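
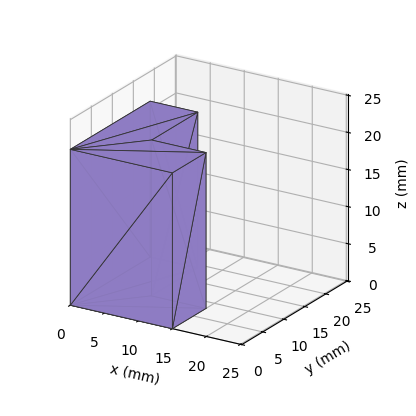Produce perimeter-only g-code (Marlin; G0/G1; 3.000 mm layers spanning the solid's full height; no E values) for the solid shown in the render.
Reading the render: the shape is an L-shaped prism: outer 15 × 19 mm, arm thicknesses ≈ 8 mm (horizontal) and 7 mm (vertical), extruded 21 mm in z (dimensions read to the nearest mm from the axis ticks). For the g-code, the solid's height is divided into equal slices at the stated Δz and each level perimeter traced with G1 moves after a G0 lift.

; perimeter-only toolpath
G21 ; units = mm
G90 ; absolute positioning
G28 ; home
; layer 1
G0 Z3.000
G0 X0.000 Y0.000
G1 X15.000 Y0.000
G1 X15.000 Y8.000
G1 X7.000 Y8.000
G1 X7.000 Y19.000
G1 X0.000 Y19.000
G1 X0.000 Y0.000
; layer 2
G0 Z6.000
G0 X0.000 Y0.000
G1 X15.000 Y0.000
G1 X15.000 Y8.000
G1 X7.000 Y8.000
G1 X7.000 Y19.000
G1 X0.000 Y19.000
G1 X0.000 Y0.000
; layer 3
G0 Z9.000
G0 X0.000 Y0.000
G1 X15.000 Y0.000
G1 X15.000 Y8.000
G1 X7.000 Y8.000
G1 X7.000 Y19.000
G1 X0.000 Y19.000
G1 X0.000 Y0.000
; layer 4
G0 Z12.000
G0 X0.000 Y0.000
G1 X15.000 Y0.000
G1 X15.000 Y8.000
G1 X7.000 Y8.000
G1 X7.000 Y19.000
G1 X0.000 Y19.000
G1 X0.000 Y0.000
; layer 5
G0 Z15.000
G0 X0.000 Y0.000
G1 X15.000 Y0.000
G1 X15.000 Y8.000
G1 X7.000 Y8.000
G1 X7.000 Y19.000
G1 X0.000 Y19.000
G1 X0.000 Y0.000
; layer 6
G0 Z18.000
G0 X0.000 Y0.000
G1 X15.000 Y0.000
G1 X15.000 Y8.000
G1 X7.000 Y8.000
G1 X7.000 Y19.000
G1 X0.000 Y19.000
G1 X0.000 Y0.000
; layer 7
G0 Z21.000
G0 X0.000 Y0.000
G1 X15.000 Y0.000
G1 X15.000 Y8.000
G1 X7.000 Y8.000
G1 X7.000 Y19.000
G1 X0.000 Y19.000
G1 X0.000 Y0.000
M2 ; end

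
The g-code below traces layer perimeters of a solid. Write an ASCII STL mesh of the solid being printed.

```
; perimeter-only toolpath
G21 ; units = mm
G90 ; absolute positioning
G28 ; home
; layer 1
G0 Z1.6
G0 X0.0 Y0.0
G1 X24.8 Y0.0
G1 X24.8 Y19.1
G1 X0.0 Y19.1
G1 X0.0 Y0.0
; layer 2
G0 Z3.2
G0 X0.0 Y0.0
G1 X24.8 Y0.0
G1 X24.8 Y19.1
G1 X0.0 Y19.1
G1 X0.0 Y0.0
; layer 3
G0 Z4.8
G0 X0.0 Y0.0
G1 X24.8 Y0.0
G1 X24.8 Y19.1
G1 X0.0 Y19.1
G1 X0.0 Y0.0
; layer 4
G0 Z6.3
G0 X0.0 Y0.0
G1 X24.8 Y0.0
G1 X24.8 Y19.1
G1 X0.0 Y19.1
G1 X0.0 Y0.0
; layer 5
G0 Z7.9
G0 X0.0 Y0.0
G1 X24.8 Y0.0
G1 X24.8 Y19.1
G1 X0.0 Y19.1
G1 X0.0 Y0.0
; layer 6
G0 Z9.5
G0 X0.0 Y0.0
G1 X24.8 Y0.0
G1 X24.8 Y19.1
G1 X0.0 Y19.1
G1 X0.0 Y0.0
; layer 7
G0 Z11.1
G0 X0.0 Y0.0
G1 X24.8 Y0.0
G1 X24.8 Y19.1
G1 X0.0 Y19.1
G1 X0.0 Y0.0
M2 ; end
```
solid part
  facet normal 0.0000 0.0000 -1.0000
    outer loop
      vertex 24.8 19.1 0.0
      vertex 24.8 0.0 0.0
      vertex 0.0 0.0 0.0
    endloop
  endfacet
  facet normal 0.0000 0.0000 -1.0000
    outer loop
      vertex 0.0 19.1 0.0
      vertex 24.8 19.1 0.0
      vertex 0.0 0.0 0.0
    endloop
  endfacet
  facet normal 0.0000 0.0000 1.0000
    outer loop
      vertex 0.0 0.0 11.1
      vertex 24.8 0.0 11.1
      vertex 24.8 19.1 11.1
    endloop
  endfacet
  facet normal 0.0000 0.0000 1.0000
    outer loop
      vertex 0.0 0.0 11.1
      vertex 24.8 19.1 11.1
      vertex 0.0 19.1 11.1
    endloop
  endfacet
  facet normal 0.0000 -1.0000 0.0000
    outer loop
      vertex 0.0 0.0 0.0
      vertex 24.8 0.0 0.0
      vertex 24.8 0.0 11.1
    endloop
  endfacet
  facet normal 0.0000 -1.0000 0.0000
    outer loop
      vertex 0.0 0.0 0.0
      vertex 24.8 0.0 11.1
      vertex 0.0 0.0 11.1
    endloop
  endfacet
  facet normal 0.0000 1.0000 0.0000
    outer loop
      vertex 24.8 19.1 11.1
      vertex 24.8 19.1 0.0
      vertex 0.0 19.1 0.0
    endloop
  endfacet
  facet normal 0.0000 1.0000 0.0000
    outer loop
      vertex 0.0 19.1 11.1
      vertex 24.8 19.1 11.1
      vertex 0.0 19.1 0.0
    endloop
  endfacet
  facet normal -1.0000 0.0000 0.0000
    outer loop
      vertex 0.0 19.1 11.1
      vertex 0.0 19.1 0.0
      vertex 0.0 0.0 0.0
    endloop
  endfacet
  facet normal -1.0000 0.0000 0.0000
    outer loop
      vertex 0.0 0.0 11.1
      vertex 0.0 19.1 11.1
      vertex 0.0 0.0 0.0
    endloop
  endfacet
  facet normal 1.0000 0.0000 0.0000
    outer loop
      vertex 24.8 0.0 0.0
      vertex 24.8 19.1 0.0
      vertex 24.8 19.1 11.1
    endloop
  endfacet
  facet normal 1.0000 0.0000 0.0000
    outer loop
      vertex 24.8 0.0 0.0
      vertex 24.8 19.1 11.1
      vertex 24.8 0.0 11.1
    endloop
  endfacet
endsolid part

The G0 Z moves step by Δz≈1.6 mm. Every layer's G1 loop is the same polygon, so the solid is a straight extrusion of it from z=0 to z≈11.1. Closing with flat bottom and top caps and triangulating gives 12 facets — a rectangular box, roughly 24.8 × 19.1 mm footprint and 11.1 mm tall.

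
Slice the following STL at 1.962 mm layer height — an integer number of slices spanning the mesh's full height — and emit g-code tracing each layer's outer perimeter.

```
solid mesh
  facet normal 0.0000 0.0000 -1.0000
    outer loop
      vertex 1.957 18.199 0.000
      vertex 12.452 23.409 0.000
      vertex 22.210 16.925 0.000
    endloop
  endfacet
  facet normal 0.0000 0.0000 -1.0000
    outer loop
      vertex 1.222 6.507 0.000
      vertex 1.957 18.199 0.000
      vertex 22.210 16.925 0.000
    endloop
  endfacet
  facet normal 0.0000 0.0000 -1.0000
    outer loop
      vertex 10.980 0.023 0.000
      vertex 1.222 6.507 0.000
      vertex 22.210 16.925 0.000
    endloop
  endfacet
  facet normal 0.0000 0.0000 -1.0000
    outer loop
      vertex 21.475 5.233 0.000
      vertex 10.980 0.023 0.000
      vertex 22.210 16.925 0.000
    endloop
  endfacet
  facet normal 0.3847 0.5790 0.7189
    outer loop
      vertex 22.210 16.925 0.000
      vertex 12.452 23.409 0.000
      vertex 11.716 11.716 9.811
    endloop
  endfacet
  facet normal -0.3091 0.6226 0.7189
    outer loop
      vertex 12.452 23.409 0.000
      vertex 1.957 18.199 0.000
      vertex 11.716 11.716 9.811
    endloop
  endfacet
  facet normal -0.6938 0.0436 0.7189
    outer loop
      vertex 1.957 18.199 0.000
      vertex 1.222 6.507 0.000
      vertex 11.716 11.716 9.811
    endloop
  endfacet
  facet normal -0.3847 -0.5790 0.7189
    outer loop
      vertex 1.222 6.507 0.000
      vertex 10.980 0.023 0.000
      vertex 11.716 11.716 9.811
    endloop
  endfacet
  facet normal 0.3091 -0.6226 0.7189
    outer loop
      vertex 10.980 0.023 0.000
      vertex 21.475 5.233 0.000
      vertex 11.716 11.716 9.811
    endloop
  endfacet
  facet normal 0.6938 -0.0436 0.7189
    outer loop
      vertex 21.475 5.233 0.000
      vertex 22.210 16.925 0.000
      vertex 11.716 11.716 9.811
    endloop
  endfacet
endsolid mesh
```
; perimeter-only toolpath
G21 ; units = mm
G90 ; absolute positioning
G28 ; home
; layer 1
G0 Z1.962
G0 X20.111 Y15.883
G1 X12.305 Y21.070
G1 X3.909 Y16.902
G1 X3.321 Y7.549
G1 X11.127 Y2.362
G1 X19.523 Y6.530
G1 X20.111 Y15.883
; layer 2
G0 Z3.924
G0 X18.012 Y14.841
G1 X12.158 Y18.732
G1 X5.861 Y15.606
G1 X5.420 Y8.591
G1 X11.274 Y4.700
G1 X17.571 Y7.826
G1 X18.012 Y14.841
; layer 3
G0 Z5.887
G0 X15.914 Y13.800
G1 X12.010 Y16.393
G1 X7.812 Y14.309
G1 X7.518 Y9.632
G1 X11.422 Y7.039
G1 X15.620 Y9.123
G1 X15.914 Y13.800
; layer 4
G0 Z7.849
G0 X13.815 Y12.758
G1 X11.863 Y14.055
G1 X9.764 Y13.013
G1 X9.617 Y10.674
G1 X11.569 Y9.377
G1 X13.668 Y10.419
G1 X13.815 Y12.758
M2 ; end

The solid is a regular 6-sided pyramid, base circumscribed radius ≈ 11.7 mm, apex at z ≈ 9.81 mm. Slicing at Δz = 1.962 mm — 5 equal slices spanning the solid's height, so layer i sits at z = i·h/5 — gives 4 non-empty perimeters. Each is a 6-segment closed polygon; G0 lifts to the layer z and rapids to the start vertex, then G1 traces the edges. The cross-section shrinks linearly with z (the slice at the apex is degenerate and omitted).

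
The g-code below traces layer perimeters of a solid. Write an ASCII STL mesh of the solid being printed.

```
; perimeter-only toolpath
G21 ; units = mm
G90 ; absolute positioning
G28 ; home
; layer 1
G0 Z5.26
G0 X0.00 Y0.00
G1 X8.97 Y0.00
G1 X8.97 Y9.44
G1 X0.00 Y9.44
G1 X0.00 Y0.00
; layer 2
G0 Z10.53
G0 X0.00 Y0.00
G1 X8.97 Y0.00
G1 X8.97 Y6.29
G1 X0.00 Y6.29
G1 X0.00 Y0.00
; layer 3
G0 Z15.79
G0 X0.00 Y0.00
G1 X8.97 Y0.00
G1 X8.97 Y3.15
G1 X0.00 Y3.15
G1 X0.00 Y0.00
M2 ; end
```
solid part
  facet normal 0.0000 0.0000 -1.0000
    outer loop
      vertex 8.97 12.59 0.00
      vertex 8.97 0.00 0.00
      vertex 0.00 0.00 0.00
    endloop
  endfacet
  facet normal 0.0000 0.0000 -1.0000
    outer loop
      vertex 0.00 12.59 0.00
      vertex 8.97 12.59 0.00
      vertex 0.00 0.00 0.00
    endloop
  endfacet
  facet normal 0.0000 -1.0000 0.0000
    outer loop
      vertex 0.00 0.00 0.00
      vertex 8.97 0.00 0.00
      vertex 8.97 0.00 21.05
    endloop
  endfacet
  facet normal 0.0000 -1.0000 0.0000
    outer loop
      vertex 0.00 0.00 0.00
      vertex 8.97 0.00 21.05
      vertex 0.00 0.00 21.05
    endloop
  endfacet
  facet normal 0.0000 0.8582 0.5133
    outer loop
      vertex 0.00 0.00 21.05
      vertex 8.97 0.00 21.05
      vertex 8.97 12.59 0.00
    endloop
  endfacet
  facet normal 0.0000 0.8582 0.5133
    outer loop
      vertex 0.00 0.00 21.05
      vertex 8.97 12.59 0.00
      vertex 0.00 12.59 0.00
    endloop
  endfacet
  facet normal -1.0000 0.0000 0.0000
    outer loop
      vertex 0.00 0.00 21.05
      vertex 0.00 12.59 0.00
      vertex 0.00 0.00 0.00
    endloop
  endfacet
  facet normal 1.0000 0.0000 0.0000
    outer loop
      vertex 8.97 0.00 0.00
      vertex 8.97 12.59 0.00
      vertex 8.97 0.00 21.05
    endloop
  endfacet
endsolid part

The G0 Z moves step by Δz≈5.26 mm. The G1 loops shrink linearly with z, so the solid tapers from its base footprint up to z≈21.1. Closing with a flat bottom cap and the tapered top and triangulating gives 8 facets — a wedge (ramp): 8.97 × 12.6 mm base, rising to 21.1 mm along the y=0 edge and sloping linearly to z=0 at y=12.6.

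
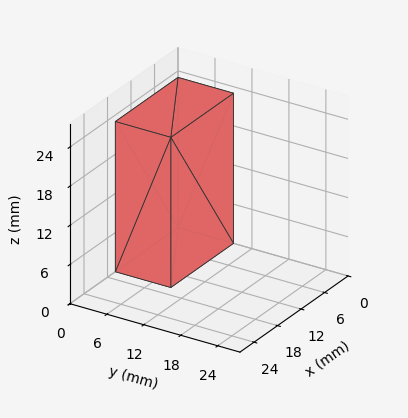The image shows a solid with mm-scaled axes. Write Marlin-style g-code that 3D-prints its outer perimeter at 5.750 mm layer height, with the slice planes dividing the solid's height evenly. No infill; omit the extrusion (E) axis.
Reading the render: the shape is a rectangular box, roughly 16 × 9 mm footprint and 23 mm tall (dimensions read to the nearest mm from the axis ticks). For the g-code, the solid's height is divided into equal slices at the stated Δz and each level perimeter traced with G1 moves after a G0 lift.

; perimeter-only toolpath
G21 ; units = mm
G90 ; absolute positioning
G28 ; home
; layer 1
G0 Z5.750
G0 X0.000 Y0.000
G1 X16.000 Y0.000
G1 X16.000 Y9.000
G1 X0.000 Y9.000
G1 X0.000 Y0.000
; layer 2
G0 Z11.500
G0 X0.000 Y0.000
G1 X16.000 Y0.000
G1 X16.000 Y9.000
G1 X0.000 Y9.000
G1 X0.000 Y0.000
; layer 3
G0 Z17.250
G0 X0.000 Y0.000
G1 X16.000 Y0.000
G1 X16.000 Y9.000
G1 X0.000 Y9.000
G1 X0.000 Y0.000
; layer 4
G0 Z23.000
G0 X0.000 Y0.000
G1 X16.000 Y0.000
G1 X16.000 Y9.000
G1 X0.000 Y9.000
G1 X0.000 Y0.000
M2 ; end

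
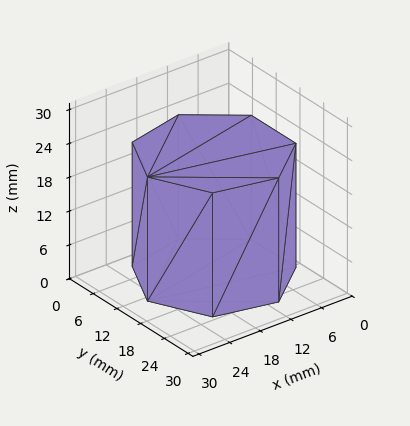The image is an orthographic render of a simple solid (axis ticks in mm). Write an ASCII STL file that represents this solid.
Reading the render: the shape is a regular 7-sided prism (a cylinder approximated with 7 flat sides), circumscribed radius ≈ 13 mm, height ≈ 22 mm (dimensions read to the nearest mm from the axis ticks). For the STL, each face is triangulated and given an outward normal.

solid part
  facet normal 0.0000 0.0000 -1.0000
    outer loop
      vertex 10.11 25.67 0.00
      vertex 21.11 23.16 0.00
      vertex 26.00 13.00 0.00
    endloop
  endfacet
  facet normal 0.0000 0.0000 -1.0000
    outer loop
      vertex 1.29 18.64 0.00
      vertex 10.11 25.67 0.00
      vertex 26.00 13.00 0.00
    endloop
  endfacet
  facet normal 0.0000 0.0000 -1.0000
    outer loop
      vertex 1.29 7.36 0.00
      vertex 1.29 18.64 0.00
      vertex 26.00 13.00 0.00
    endloop
  endfacet
  facet normal 0.0000 0.0000 -1.0000
    outer loop
      vertex 10.11 0.33 0.00
      vertex 1.29 7.36 0.00
      vertex 26.00 13.00 0.00
    endloop
  endfacet
  facet normal 0.0000 0.0000 -1.0000
    outer loop
      vertex 21.11 2.84 0.00
      vertex 10.11 0.33 0.00
      vertex 26.00 13.00 0.00
    endloop
  endfacet
  facet normal 0.0000 0.0000 1.0000
    outer loop
      vertex 26.00 13.00 22.00
      vertex 21.11 23.16 22.00
      vertex 10.11 25.67 22.00
    endloop
  endfacet
  facet normal 0.0000 0.0000 1.0000
    outer loop
      vertex 26.00 13.00 22.00
      vertex 10.11 25.67 22.00
      vertex 1.29 18.64 22.00
    endloop
  endfacet
  facet normal 0.0000 0.0000 1.0000
    outer loop
      vertex 26.00 13.00 22.00
      vertex 1.29 18.64 22.00
      vertex 1.29 7.36 22.00
    endloop
  endfacet
  facet normal 0.0000 0.0000 1.0000
    outer loop
      vertex 26.00 13.00 22.00
      vertex 1.29 7.36 22.00
      vertex 10.11 0.33 22.00
    endloop
  endfacet
  facet normal 0.0000 0.0000 1.0000
    outer loop
      vertex 26.00 13.00 22.00
      vertex 10.11 0.33 22.00
      vertex 21.11 2.84 22.00
    endloop
  endfacet
  facet normal 0.9011 0.4337 0.0000
    outer loop
      vertex 26.00 13.00 0.00
      vertex 21.11 23.16 0.00
      vertex 21.11 23.16 22.00
    endloop
  endfacet
  facet normal 0.9011 0.4337 0.0000
    outer loop
      vertex 26.00 13.00 0.00
      vertex 21.11 23.16 22.00
      vertex 26.00 13.00 22.00
    endloop
  endfacet
  facet normal 0.2225 0.9749 0.0000
    outer loop
      vertex 21.11 23.16 0.00
      vertex 10.11 25.67 0.00
      vertex 10.11 25.67 22.00
    endloop
  endfacet
  facet normal 0.2225 0.9749 0.0000
    outer loop
      vertex 21.11 23.16 0.00
      vertex 10.11 25.67 22.00
      vertex 21.11 23.16 22.00
    endloop
  endfacet
  facet normal -0.6233 0.7820 0.0000
    outer loop
      vertex 10.11 25.67 0.00
      vertex 1.29 18.64 0.00
      vertex 1.29 18.64 22.00
    endloop
  endfacet
  facet normal -0.6233 0.7820 0.0000
    outer loop
      vertex 10.11 25.67 0.00
      vertex 1.29 18.64 22.00
      vertex 10.11 25.67 22.00
    endloop
  endfacet
  facet normal -1.0000 0.0000 0.0000
    outer loop
      vertex 1.29 18.64 0.00
      vertex 1.29 7.36 0.00
      vertex 1.29 7.36 22.00
    endloop
  endfacet
  facet normal -1.0000 0.0000 0.0000
    outer loop
      vertex 1.29 18.64 0.00
      vertex 1.29 7.36 22.00
      vertex 1.29 18.64 22.00
    endloop
  endfacet
  facet normal -0.6233 -0.7820 0.0000
    outer loop
      vertex 1.29 7.36 0.00
      vertex 10.11 0.33 0.00
      vertex 10.11 0.33 22.00
    endloop
  endfacet
  facet normal -0.6233 -0.7820 0.0000
    outer loop
      vertex 1.29 7.36 0.00
      vertex 10.11 0.33 22.00
      vertex 1.29 7.36 22.00
    endloop
  endfacet
  facet normal 0.2225 -0.9749 0.0000
    outer loop
      vertex 10.11 0.33 0.00
      vertex 21.11 2.84 0.00
      vertex 21.11 2.84 22.00
    endloop
  endfacet
  facet normal 0.2225 -0.9749 0.0000
    outer loop
      vertex 10.11 0.33 0.00
      vertex 21.11 2.84 22.00
      vertex 10.11 0.33 22.00
    endloop
  endfacet
  facet normal 0.9011 -0.4337 0.0000
    outer loop
      vertex 21.11 2.84 0.00
      vertex 26.00 13.00 0.00
      vertex 26.00 13.00 22.00
    endloop
  endfacet
  facet normal 0.9011 -0.4337 0.0000
    outer loop
      vertex 21.11 2.84 0.00
      vertex 26.00 13.00 22.00
      vertex 21.11 2.84 22.00
    endloop
  endfacet
endsolid part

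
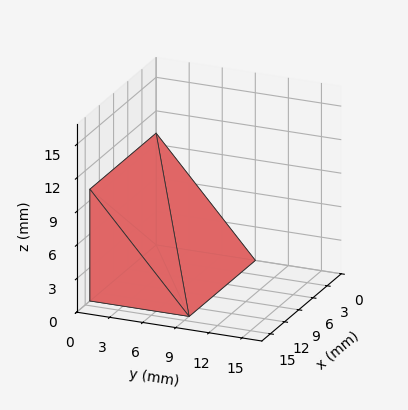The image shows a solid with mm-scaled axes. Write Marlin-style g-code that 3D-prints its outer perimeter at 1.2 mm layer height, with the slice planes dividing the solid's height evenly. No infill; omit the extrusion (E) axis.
Reading the render: the shape is a wedge (ramp): 14 × 9 mm base, rising to 10 mm along the y=0 edge and sloping linearly to z=0 at y=9 (dimensions read to the nearest mm from the axis ticks). For the g-code, the solid's height is divided into equal slices at the stated Δz and each level perimeter traced with G1 moves after a G0 lift.

; perimeter-only toolpath
G21 ; units = mm
G90 ; absolute positioning
G28 ; home
; layer 1
G0 Z1.2
G0 X0.0 Y0.0
G1 X14.0 Y0.0
G1 X14.0 Y7.9
G1 X0.0 Y7.9
G1 X0.0 Y0.0
; layer 2
G0 Z2.5
G0 X0.0 Y0.0
G1 X14.0 Y0.0
G1 X14.0 Y6.8
G1 X0.0 Y6.8
G1 X0.0 Y0.0
; layer 3
G0 Z3.8
G0 X0.0 Y0.0
G1 X14.0 Y0.0
G1 X14.0 Y5.6
G1 X0.0 Y5.6
G1 X0.0 Y0.0
; layer 4
G0 Z5.0
G0 X0.0 Y0.0
G1 X14.0 Y0.0
G1 X14.0 Y4.5
G1 X0.0 Y4.5
G1 X0.0 Y0.0
; layer 5
G0 Z6.2
G0 X0.0 Y0.0
G1 X14.0 Y0.0
G1 X14.0 Y3.4
G1 X0.0 Y3.4
G1 X0.0 Y0.0
; layer 6
G0 Z7.5
G0 X0.0 Y0.0
G1 X14.0 Y0.0
G1 X14.0 Y2.2
G1 X0.0 Y2.2
G1 X0.0 Y0.0
; layer 7
G0 Z8.8
G0 X0.0 Y0.0
G1 X14.0 Y0.0
G1 X14.0 Y1.1
G1 X0.0 Y1.1
G1 X0.0 Y0.0
M2 ; end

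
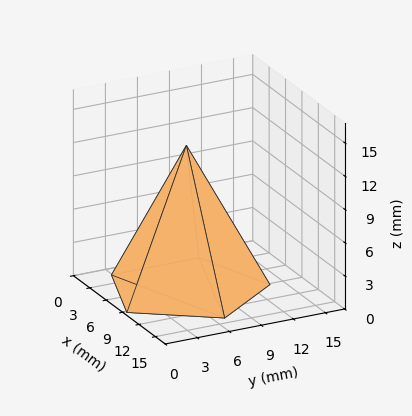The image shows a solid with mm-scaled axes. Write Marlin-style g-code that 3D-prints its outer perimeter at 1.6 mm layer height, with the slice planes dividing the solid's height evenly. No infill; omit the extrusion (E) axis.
Reading the render: the shape is a regular 5-sided pyramid, base circumscribed radius ≈ 7 mm, apex at z ≈ 13 mm (dimensions read to the nearest mm from the axis ticks). For the g-code, the solid's height is divided into equal slices at the stated Δz and each level perimeter traced with G1 moves after a G0 lift.

; perimeter-only toolpath
G21 ; units = mm
G90 ; absolute positioning
G28 ; home
; layer 1
G0 Z1.6
G0 X13.1 Y7.0
G1 X8.9 Y12.9
G1 X2.0 Y10.6
G1 X2.0 Y3.4
G1 X8.9 Y1.1
G1 X13.1 Y7.0
; layer 2
G0 Z3.2
G0 X12.2 Y7.0
G1 X8.6 Y12.0
G1 X2.7 Y10.1
G1 X2.7 Y3.9
G1 X8.6 Y2.0
G1 X12.2 Y7.0
; layer 3
G0 Z4.9
G0 X11.4 Y7.0
G1 X8.4 Y11.2
G1 X3.4 Y9.6
G1 X3.4 Y4.4
G1 X8.4 Y2.8
G1 X11.4 Y7.0
; layer 4
G0 Z6.5
G0 X10.5 Y7.0
G1 X8.1 Y10.3
G1 X4.2 Y9.1
G1 X4.2 Y5.0
G1 X8.1 Y3.6
G1 X10.5 Y7.0
; layer 5
G0 Z8.1
G0 X9.6 Y7.0
G1 X7.8 Y9.5
G1 X4.9 Y8.5
G1 X4.9 Y5.5
G1 X7.8 Y4.5
G1 X9.6 Y7.0
; layer 6
G0 Z9.8
G0 X8.8 Y7.0
G1 X7.5 Y8.7
G1 X5.6 Y8.0
G1 X5.6 Y6.0
G1 X7.5 Y5.3
G1 X8.8 Y7.0
; layer 7
G0 Z11.4
G0 X7.9 Y7.0
G1 X7.3 Y7.8
G1 X6.3 Y7.5
G1 X6.3 Y6.5
G1 X7.3 Y6.2
G1 X7.9 Y7.0
M2 ; end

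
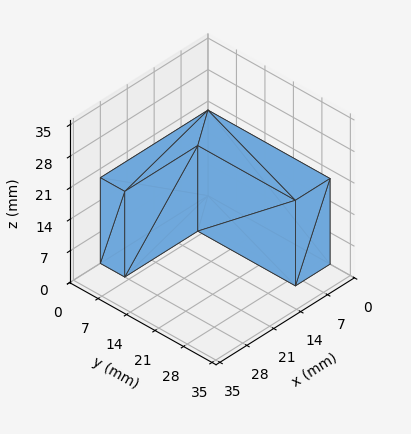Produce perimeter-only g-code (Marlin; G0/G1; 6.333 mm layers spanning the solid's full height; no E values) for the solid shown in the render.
Reading the render: the shape is an L-shaped prism: outer 28 × 30 mm, arm thicknesses ≈ 6 mm (horizontal) and 9 mm (vertical), extruded 19 mm in z (dimensions read to the nearest mm from the axis ticks). For the g-code, the solid's height is divided into equal slices at the stated Δz and each level perimeter traced with G1 moves after a G0 lift.

; perimeter-only toolpath
G21 ; units = mm
G90 ; absolute positioning
G28 ; home
; layer 1
G0 Z6.333
G0 X0.000 Y0.000
G1 X28.000 Y0.000
G1 X28.000 Y6.000
G1 X9.000 Y6.000
G1 X9.000 Y30.000
G1 X0.000 Y30.000
G1 X0.000 Y0.000
; layer 2
G0 Z12.667
G0 X0.000 Y0.000
G1 X28.000 Y0.000
G1 X28.000 Y6.000
G1 X9.000 Y6.000
G1 X9.000 Y30.000
G1 X0.000 Y30.000
G1 X0.000 Y0.000
; layer 3
G0 Z19.000
G0 X0.000 Y0.000
G1 X28.000 Y0.000
G1 X28.000 Y6.000
G1 X9.000 Y6.000
G1 X9.000 Y30.000
G1 X0.000 Y30.000
G1 X0.000 Y0.000
M2 ; end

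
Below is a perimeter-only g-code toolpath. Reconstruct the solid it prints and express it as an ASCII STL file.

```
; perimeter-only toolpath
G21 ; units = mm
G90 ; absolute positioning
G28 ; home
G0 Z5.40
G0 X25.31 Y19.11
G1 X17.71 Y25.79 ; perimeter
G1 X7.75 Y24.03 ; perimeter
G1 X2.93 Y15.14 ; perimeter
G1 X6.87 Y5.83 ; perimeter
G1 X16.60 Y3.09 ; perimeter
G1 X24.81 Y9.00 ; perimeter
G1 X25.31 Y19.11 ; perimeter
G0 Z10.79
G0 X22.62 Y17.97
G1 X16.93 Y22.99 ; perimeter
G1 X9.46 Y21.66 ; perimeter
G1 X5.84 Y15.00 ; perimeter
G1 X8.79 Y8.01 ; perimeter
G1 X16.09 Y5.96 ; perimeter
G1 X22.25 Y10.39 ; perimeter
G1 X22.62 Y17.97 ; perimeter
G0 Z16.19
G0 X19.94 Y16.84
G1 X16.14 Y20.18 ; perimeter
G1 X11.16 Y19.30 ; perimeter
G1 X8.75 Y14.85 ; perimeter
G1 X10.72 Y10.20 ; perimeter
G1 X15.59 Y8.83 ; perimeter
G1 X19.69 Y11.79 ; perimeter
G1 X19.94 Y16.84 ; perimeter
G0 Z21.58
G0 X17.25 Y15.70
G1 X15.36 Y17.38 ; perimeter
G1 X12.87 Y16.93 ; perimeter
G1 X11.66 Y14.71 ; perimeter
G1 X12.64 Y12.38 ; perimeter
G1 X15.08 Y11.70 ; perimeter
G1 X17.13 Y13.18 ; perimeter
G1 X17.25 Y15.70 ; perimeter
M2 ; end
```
solid part
  facet normal 0.0000 0.0000 -1.0000
    outer loop
      vertex 6.05 26.39 0.00
      vertex 18.50 28.60 0.00
      vertex 27.99 20.24 0.00
    endloop
  endfacet
  facet normal 0.0000 0.0000 -1.0000
    outer loop
      vertex 0.02 15.28 0.00
      vertex 6.05 26.39 0.00
      vertex 27.99 20.24 0.00
    endloop
  endfacet
  facet normal 0.0000 0.0000 -1.0000
    outer loop
      vertex 4.94 3.64 0.00
      vertex 0.02 15.28 0.00
      vertex 27.99 20.24 0.00
    endloop
  endfacet
  facet normal 0.0000 0.0000 -1.0000
    outer loop
      vertex 17.11 0.22 0.00
      vertex 4.94 3.64 0.00
      vertex 27.99 20.24 0.00
    endloop
  endfacet
  facet normal 0.0000 0.0000 -1.0000
    outer loop
      vertex 27.37 7.61 0.00
      vertex 17.11 0.22 0.00
      vertex 27.99 20.24 0.00
    endloop
  endfacet
  facet normal 0.5944 0.6748 0.4375
    outer loop
      vertex 27.99 20.24 0.00
      vertex 18.50 28.60 0.00
      vertex 14.57 14.57 26.98
    endloop
  endfacet
  facet normal -0.1572 0.8854 0.4375
    outer loop
      vertex 18.50 28.60 0.00
      vertex 6.05 26.39 0.00
      vertex 14.57 14.57 26.98
    endloop
  endfacet
  facet normal -0.7903 0.4289 0.4375
    outer loop
      vertex 6.05 26.39 0.00
      vertex 0.02 15.28 0.00
      vertex 14.57 14.57 26.98
    endloop
  endfacet
  facet normal -0.8283 -0.3501 0.4375
    outer loop
      vertex 0.02 15.28 0.00
      vertex 4.94 3.64 0.00
      vertex 14.57 14.57 26.98
    endloop
  endfacet
  facet normal -0.2433 -0.8657 0.4375
    outer loop
      vertex 4.94 3.64 0.00
      vertex 17.11 0.22 0.00
      vertex 14.57 14.57 26.98
    endloop
  endfacet
  facet normal 0.5255 -0.7296 0.4375
    outer loop
      vertex 17.11 0.22 0.00
      vertex 27.37 7.61 0.00
      vertex 14.57 14.57 26.98
    endloop
  endfacet
  facet normal 0.8981 -0.0441 0.4375
    outer loop
      vertex 27.37 7.61 0.00
      vertex 27.99 20.24 0.00
      vertex 14.57 14.57 26.98
    endloop
  endfacet
endsolid part

The G0 Z moves step by Δz≈5.40 mm. The G1 loops shrink linearly with z, so the solid tapers from its base footprint up to z≈27. Closing with a flat bottom cap and the tapered top and triangulating gives 12 facets — a regular 7-sided pyramid, base circumscribed radius ≈ 14.6 mm, apex at z ≈ 27 mm.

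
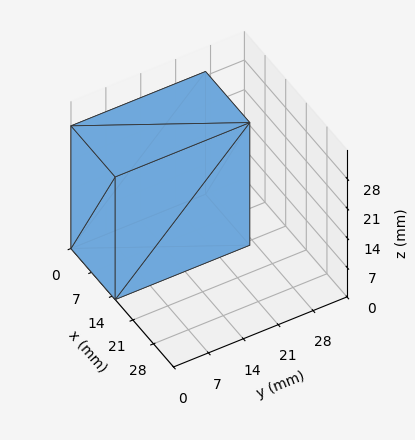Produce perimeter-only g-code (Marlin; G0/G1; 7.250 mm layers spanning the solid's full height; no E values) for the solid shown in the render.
Reading the render: the shape is a rectangular box, roughly 15 × 27 mm footprint and 29 mm tall (dimensions read to the nearest mm from the axis ticks). For the g-code, the solid's height is divided into equal slices at the stated Δz and each level perimeter traced with G1 moves after a G0 lift.

; perimeter-only toolpath
G21 ; units = mm
G90 ; absolute positioning
G28 ; home
; layer 1
G0 Z7.250
G0 X0.000 Y0.000
G1 X15.000 Y0.000
G1 X15.000 Y27.000
G1 X0.000 Y27.000
G1 X0.000 Y0.000
; layer 2
G0 Z14.500
G0 X0.000 Y0.000
G1 X15.000 Y0.000
G1 X15.000 Y27.000
G1 X0.000 Y27.000
G1 X0.000 Y0.000
; layer 3
G0 Z21.750
G0 X0.000 Y0.000
G1 X15.000 Y0.000
G1 X15.000 Y27.000
G1 X0.000 Y27.000
G1 X0.000 Y0.000
; layer 4
G0 Z29.000
G0 X0.000 Y0.000
G1 X15.000 Y0.000
G1 X15.000 Y27.000
G1 X0.000 Y27.000
G1 X0.000 Y0.000
M2 ; end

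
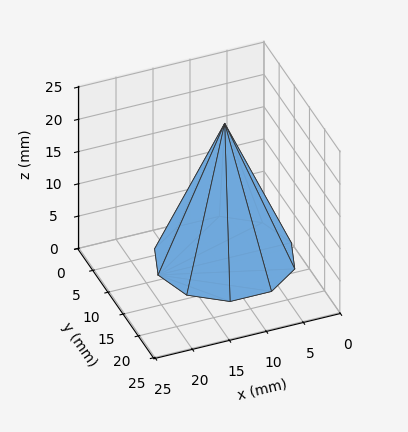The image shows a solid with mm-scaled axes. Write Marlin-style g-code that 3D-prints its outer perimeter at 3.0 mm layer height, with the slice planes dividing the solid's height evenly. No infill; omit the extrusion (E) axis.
Reading the render: the shape is a regular 10-sided pyramid, base circumscribed radius ≈ 9 mm, apex at z ≈ 21 mm (dimensions read to the nearest mm from the axis ticks). For the g-code, the solid's height is divided into equal slices at the stated Δz and each level perimeter traced with G1 moves after a G0 lift.

; perimeter-only toolpath
G21 ; units = mm
G90 ; absolute positioning
G28 ; home
; layer 1
G0 Z3.0
G0 X16.7 Y9.0
G1 X15.3 Y13.5
G1 X11.4 Y16.4
G1 X6.6 Y16.4
G1 X2.7 Y13.5
G1 X1.3 Y9.0
G1 X2.7 Y4.5
G1 X6.6 Y1.6
G1 X11.4 Y1.6
G1 X15.3 Y4.5
G1 X16.7 Y9.0
; layer 2
G0 Z6.0
G0 X15.4 Y9.0
G1 X14.2 Y12.8
G1 X11.0 Y15.1
G1 X7.0 Y15.1
G1 X3.8 Y12.8
G1 X2.6 Y9.0
G1 X3.8 Y5.2
G1 X7.0 Y2.9
G1 X11.0 Y2.9
G1 X14.2 Y5.2
G1 X15.4 Y9.0
; layer 3
G0 Z9.0
G0 X14.1 Y9.0
G1 X13.2 Y12.0
G1 X10.6 Y13.9
G1 X7.4 Y13.9
G1 X4.8 Y12.0
G1 X3.9 Y9.0
G1 X4.8 Y6.0
G1 X7.4 Y4.1
G1 X10.6 Y4.1
G1 X13.2 Y6.0
G1 X14.1 Y9.0
; layer 4
G0 Z12.0
G0 X12.9 Y9.0
G1 X12.1 Y11.3
G1 X10.2 Y12.7
G1 X7.8 Y12.7
G1 X5.9 Y11.3
G1 X5.1 Y9.0
G1 X5.9 Y6.7
G1 X7.8 Y5.3
G1 X10.2 Y5.3
G1 X12.1 Y6.7
G1 X12.9 Y9.0
; layer 5
G0 Z15.0
G0 X11.6 Y9.0
G1 X11.1 Y10.5
G1 X9.8 Y11.5
G1 X8.2 Y11.5
G1 X6.9 Y10.5
G1 X6.4 Y9.0
G1 X6.9 Y7.5
G1 X8.2 Y6.5
G1 X9.8 Y6.5
G1 X11.1 Y7.5
G1 X11.6 Y9.0
; layer 6
G0 Z18.0
G0 X10.3 Y9.0
G1 X10.0 Y9.8
G1 X9.4 Y10.2
G1 X8.6 Y10.2
G1 X8.0 Y9.8
G1 X7.7 Y9.0
G1 X8.0 Y8.2
G1 X8.6 Y7.8
G1 X9.4 Y7.8
G1 X10.0 Y8.2
G1 X10.3 Y9.0
M2 ; end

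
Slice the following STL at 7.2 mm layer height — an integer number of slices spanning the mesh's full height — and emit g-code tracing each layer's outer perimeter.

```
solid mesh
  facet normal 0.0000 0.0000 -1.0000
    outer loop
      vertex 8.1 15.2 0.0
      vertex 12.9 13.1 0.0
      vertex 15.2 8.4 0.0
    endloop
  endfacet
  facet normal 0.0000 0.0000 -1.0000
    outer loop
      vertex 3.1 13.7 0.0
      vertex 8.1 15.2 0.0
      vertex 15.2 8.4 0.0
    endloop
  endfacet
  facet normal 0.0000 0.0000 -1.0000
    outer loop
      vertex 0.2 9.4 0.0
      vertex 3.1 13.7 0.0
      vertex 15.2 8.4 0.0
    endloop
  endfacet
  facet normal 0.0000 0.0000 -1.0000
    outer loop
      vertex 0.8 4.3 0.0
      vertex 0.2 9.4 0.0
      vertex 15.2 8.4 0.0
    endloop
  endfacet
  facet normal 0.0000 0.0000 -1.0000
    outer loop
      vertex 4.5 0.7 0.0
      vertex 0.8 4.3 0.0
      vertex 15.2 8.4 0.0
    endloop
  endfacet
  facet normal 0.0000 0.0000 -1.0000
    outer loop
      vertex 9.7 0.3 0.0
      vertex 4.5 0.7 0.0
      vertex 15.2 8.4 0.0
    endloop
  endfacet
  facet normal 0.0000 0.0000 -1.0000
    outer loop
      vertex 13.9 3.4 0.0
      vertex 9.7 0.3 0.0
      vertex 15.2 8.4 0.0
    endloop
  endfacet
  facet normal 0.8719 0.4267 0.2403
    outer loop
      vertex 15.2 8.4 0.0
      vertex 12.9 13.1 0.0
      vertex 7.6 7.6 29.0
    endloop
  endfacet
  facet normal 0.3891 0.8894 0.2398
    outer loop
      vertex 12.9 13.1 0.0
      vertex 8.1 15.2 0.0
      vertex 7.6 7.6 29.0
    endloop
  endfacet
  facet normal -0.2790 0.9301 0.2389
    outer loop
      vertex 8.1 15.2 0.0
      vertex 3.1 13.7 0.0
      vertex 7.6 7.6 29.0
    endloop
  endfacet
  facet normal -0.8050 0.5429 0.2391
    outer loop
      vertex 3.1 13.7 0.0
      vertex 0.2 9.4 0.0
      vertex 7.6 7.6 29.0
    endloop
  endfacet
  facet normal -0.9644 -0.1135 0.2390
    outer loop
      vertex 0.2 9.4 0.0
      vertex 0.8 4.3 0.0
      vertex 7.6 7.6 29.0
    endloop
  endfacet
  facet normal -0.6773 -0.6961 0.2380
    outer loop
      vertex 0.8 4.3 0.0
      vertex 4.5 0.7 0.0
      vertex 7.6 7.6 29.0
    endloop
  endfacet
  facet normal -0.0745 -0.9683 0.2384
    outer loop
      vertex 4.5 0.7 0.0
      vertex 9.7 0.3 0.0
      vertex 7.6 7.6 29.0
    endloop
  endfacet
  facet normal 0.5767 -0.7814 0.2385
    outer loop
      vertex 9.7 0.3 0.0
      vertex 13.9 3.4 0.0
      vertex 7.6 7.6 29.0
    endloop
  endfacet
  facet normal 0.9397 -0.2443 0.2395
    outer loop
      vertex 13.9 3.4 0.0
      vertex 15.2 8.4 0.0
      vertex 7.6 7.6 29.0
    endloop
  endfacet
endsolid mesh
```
; perimeter-only toolpath
G21 ; units = mm
G90 ; absolute positioning
G28 ; home
; layer 1
G0 Z7.2
G0 X13.3 Y8.2
G1 X11.6 Y11.7
G1 X8.0 Y13.3
G1 X4.2 Y12.2
G1 X2.0 Y9.0
G1 X2.5 Y5.1
G1 X5.3 Y2.4
G1 X9.2 Y2.1
G1 X12.3 Y4.4
G1 X13.3 Y8.2
; layer 2
G0 Z14.5
G0 X11.4 Y8.0
G1 X10.2 Y10.3
G1 X7.8 Y11.4
G1 X5.3 Y10.6
G1 X3.9 Y8.5
G1 X4.2 Y5.9
G1 X6.0 Y4.1
G1 X8.6 Y3.9
G1 X10.8 Y5.5
G1 X11.4 Y8.0
; layer 3
G0 Z21.8
G0 X9.5 Y7.8
G1 X8.9 Y9.0
G1 X7.7 Y9.5
G1 X6.5 Y9.1
G1 X5.7 Y8.0
G1 X5.9 Y6.8
G1 X6.8 Y5.9
G1 X8.1 Y5.8
G1 X9.2 Y6.5
G1 X9.5 Y7.8
M2 ; end

The solid is a regular 9-sided pyramid, base circumscribed radius ≈ 7.6 mm, apex at z ≈ 29 mm. Slicing at Δz = 7.2 mm — 4 equal slices spanning the solid's height, so layer i sits at z = i·h/4 — gives 3 non-empty perimeters. Each is a 9-segment closed polygon; G0 lifts to the layer z and rapids to the start vertex, then G1 traces the edges. The cross-section shrinks linearly with z (the slice at the apex is degenerate and omitted).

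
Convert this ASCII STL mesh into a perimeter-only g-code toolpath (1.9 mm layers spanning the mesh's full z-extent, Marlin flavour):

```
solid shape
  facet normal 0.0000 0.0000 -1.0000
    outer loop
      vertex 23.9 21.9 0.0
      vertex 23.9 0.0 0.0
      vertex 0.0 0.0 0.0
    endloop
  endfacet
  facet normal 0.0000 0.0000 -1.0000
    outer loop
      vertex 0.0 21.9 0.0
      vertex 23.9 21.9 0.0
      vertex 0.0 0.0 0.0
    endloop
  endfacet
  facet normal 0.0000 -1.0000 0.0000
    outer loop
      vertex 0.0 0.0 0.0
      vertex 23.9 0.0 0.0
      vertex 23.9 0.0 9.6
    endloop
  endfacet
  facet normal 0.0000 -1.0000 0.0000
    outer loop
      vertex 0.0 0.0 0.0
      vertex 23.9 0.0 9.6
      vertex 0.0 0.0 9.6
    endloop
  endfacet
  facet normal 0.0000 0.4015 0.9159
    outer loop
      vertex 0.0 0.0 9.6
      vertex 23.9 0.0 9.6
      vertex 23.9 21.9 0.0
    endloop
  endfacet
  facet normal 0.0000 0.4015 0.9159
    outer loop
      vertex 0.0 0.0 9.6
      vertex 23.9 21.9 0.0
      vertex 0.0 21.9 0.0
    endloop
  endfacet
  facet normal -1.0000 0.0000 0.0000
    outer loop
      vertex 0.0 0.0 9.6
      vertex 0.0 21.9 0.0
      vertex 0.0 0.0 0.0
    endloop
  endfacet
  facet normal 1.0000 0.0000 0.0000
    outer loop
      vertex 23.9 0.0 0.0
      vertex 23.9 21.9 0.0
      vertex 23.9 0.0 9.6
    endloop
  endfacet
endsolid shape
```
; perimeter-only toolpath
G21 ; units = mm
G90 ; absolute positioning
G28 ; home
; layer 1
G0 Z1.9
G0 X0.0 Y0.0
G1 X23.9 Y0.0
G1 X23.9 Y17.5
G1 X0.0 Y17.5
G1 X0.0 Y0.0
; layer 2
G0 Z3.8
G0 X0.0 Y0.0
G1 X23.9 Y0.0
G1 X23.9 Y13.1
G1 X0.0 Y13.1
G1 X0.0 Y0.0
; layer 3
G0 Z5.8
G0 X0.0 Y0.0
G1 X23.9 Y0.0
G1 X23.9 Y8.8
G1 X0.0 Y8.8
G1 X0.0 Y0.0
; layer 4
G0 Z7.7
G0 X0.0 Y0.0
G1 X23.9 Y0.0
G1 X23.9 Y4.4
G1 X0.0 Y4.4
G1 X0.0 Y0.0
M2 ; end

The solid is a wedge (ramp): 23.9 × 21.9 mm base, rising to 9.6 mm along the y=0 edge and sloping linearly to z=0 at y=21.9. Slicing at Δz = 1.9 mm — 5 equal slices spanning the solid's height, so layer i sits at z = i·h/5 — gives 4 non-empty perimeters. Each is a 4-segment closed polygon; G0 lifts to the layer z and rapids to the start vertex, then G1 traces the edges. The cross-section shrinks linearly with z (the slice at the apex is degenerate and omitted).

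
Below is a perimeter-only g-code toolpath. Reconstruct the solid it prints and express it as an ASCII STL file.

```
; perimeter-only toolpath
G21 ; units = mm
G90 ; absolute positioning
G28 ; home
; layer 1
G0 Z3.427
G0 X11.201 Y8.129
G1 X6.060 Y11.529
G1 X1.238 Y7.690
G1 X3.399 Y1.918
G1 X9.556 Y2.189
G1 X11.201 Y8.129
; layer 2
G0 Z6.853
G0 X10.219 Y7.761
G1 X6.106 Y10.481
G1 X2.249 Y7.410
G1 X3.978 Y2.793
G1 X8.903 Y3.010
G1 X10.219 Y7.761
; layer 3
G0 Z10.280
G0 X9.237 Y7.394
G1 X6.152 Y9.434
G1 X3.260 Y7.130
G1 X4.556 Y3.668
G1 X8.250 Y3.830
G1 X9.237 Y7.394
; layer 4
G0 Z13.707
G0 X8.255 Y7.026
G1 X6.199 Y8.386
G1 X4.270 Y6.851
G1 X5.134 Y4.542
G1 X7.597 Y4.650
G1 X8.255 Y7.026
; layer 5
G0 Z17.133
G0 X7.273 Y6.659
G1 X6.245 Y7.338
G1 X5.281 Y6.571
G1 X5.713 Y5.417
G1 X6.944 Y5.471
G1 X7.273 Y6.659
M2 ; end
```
solid part
  facet normal 0.0000 0.0000 -1.0000
    outer loop
      vertex 0.228 7.970 0.000
      vertex 6.014 12.576 0.000
      vertex 12.183 8.496 0.000
    endloop
  endfacet
  facet normal 0.0000 0.0000 -1.0000
    outer loop
      vertex 2.821 1.044 0.000
      vertex 0.228 7.970 0.000
      vertex 12.183 8.496 0.000
    endloop
  endfacet
  facet normal 0.0000 0.0000 -1.0000
    outer loop
      vertex 10.209 1.369 0.000
      vertex 2.821 1.044 0.000
      vertex 12.183 8.496 0.000
    endloop
  endfacet
  facet normal 0.5355 0.8096 0.2403
    outer loop
      vertex 12.183 8.496 0.000
      vertex 6.014 12.576 0.000
      vertex 6.291 6.291 20.560
    endloop
  endfacet
  facet normal -0.6046 0.7594 0.2403
    outer loop
      vertex 6.014 12.576 0.000
      vertex 0.228 7.970 0.000
      vertex 6.291 6.291 20.560
    endloop
  endfacet
  facet normal -0.9091 -0.3403 0.2403
    outer loop
      vertex 0.228 7.970 0.000
      vertex 2.821 1.044 0.000
      vertex 6.291 6.291 20.560
    endloop
  endfacet
  facet normal 0.0427 -0.9698 0.2403
    outer loop
      vertex 2.821 1.044 0.000
      vertex 10.209 1.369 0.000
      vertex 6.291 6.291 20.560
    endloop
  endfacet
  facet normal 0.9355 -0.2591 0.2403
    outer loop
      vertex 10.209 1.369 0.000
      vertex 12.183 8.496 0.000
      vertex 6.291 6.291 20.560
    endloop
  endfacet
endsolid part

The G0 Z moves step by Δz≈3.427 mm. The G1 loops shrink linearly with z, so the solid tapers from its base footprint up to z≈20.6. Closing with a flat bottom cap and the tapered top and triangulating gives 8 facets — a regular 5-sided pyramid, base circumscribed radius ≈ 6.29 mm, apex at z ≈ 20.6 mm.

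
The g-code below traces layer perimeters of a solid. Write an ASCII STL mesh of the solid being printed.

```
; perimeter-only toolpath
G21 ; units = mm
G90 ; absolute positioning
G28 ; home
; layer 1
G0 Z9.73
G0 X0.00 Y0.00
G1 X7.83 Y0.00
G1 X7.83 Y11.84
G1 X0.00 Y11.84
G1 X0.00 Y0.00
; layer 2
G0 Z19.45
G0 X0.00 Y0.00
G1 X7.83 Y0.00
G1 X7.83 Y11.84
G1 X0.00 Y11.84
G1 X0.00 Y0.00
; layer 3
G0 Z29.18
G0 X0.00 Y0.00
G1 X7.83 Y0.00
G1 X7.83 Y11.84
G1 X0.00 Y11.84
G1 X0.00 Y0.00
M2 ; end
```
solid part
  facet normal 0.0000 0.0000 -1.0000
    outer loop
      vertex 7.83 11.84 0.00
      vertex 7.83 0.00 0.00
      vertex 0.00 0.00 0.00
    endloop
  endfacet
  facet normal 0.0000 0.0000 -1.0000
    outer loop
      vertex 0.00 11.84 0.00
      vertex 7.83 11.84 0.00
      vertex 0.00 0.00 0.00
    endloop
  endfacet
  facet normal 0.0000 0.0000 1.0000
    outer loop
      vertex 0.00 0.00 29.18
      vertex 7.83 0.00 29.18
      vertex 7.83 11.84 29.18
    endloop
  endfacet
  facet normal 0.0000 0.0000 1.0000
    outer loop
      vertex 0.00 0.00 29.18
      vertex 7.83 11.84 29.18
      vertex 0.00 11.84 29.18
    endloop
  endfacet
  facet normal 0.0000 -1.0000 0.0000
    outer loop
      vertex 0.00 0.00 0.00
      vertex 7.83 0.00 0.00
      vertex 7.83 0.00 29.18
    endloop
  endfacet
  facet normal 0.0000 -1.0000 0.0000
    outer loop
      vertex 0.00 0.00 0.00
      vertex 7.83 0.00 29.18
      vertex 0.00 0.00 29.18
    endloop
  endfacet
  facet normal 0.0000 1.0000 0.0000
    outer loop
      vertex 7.83 11.84 29.18
      vertex 7.83 11.84 0.00
      vertex 0.00 11.84 0.00
    endloop
  endfacet
  facet normal 0.0000 1.0000 0.0000
    outer loop
      vertex 0.00 11.84 29.18
      vertex 7.83 11.84 29.18
      vertex 0.00 11.84 0.00
    endloop
  endfacet
  facet normal -1.0000 0.0000 0.0000
    outer loop
      vertex 0.00 11.84 29.18
      vertex 0.00 11.84 0.00
      vertex 0.00 0.00 0.00
    endloop
  endfacet
  facet normal -1.0000 0.0000 0.0000
    outer loop
      vertex 0.00 0.00 29.18
      vertex 0.00 11.84 29.18
      vertex 0.00 0.00 0.00
    endloop
  endfacet
  facet normal 1.0000 0.0000 0.0000
    outer loop
      vertex 7.83 0.00 0.00
      vertex 7.83 11.84 0.00
      vertex 7.83 11.84 29.18
    endloop
  endfacet
  facet normal 1.0000 0.0000 0.0000
    outer loop
      vertex 7.83 0.00 0.00
      vertex 7.83 11.84 29.18
      vertex 7.83 0.00 29.18
    endloop
  endfacet
endsolid part

The G0 Z moves step by Δz≈9.73 mm. Every layer's G1 loop is the same polygon, so the solid is a straight extrusion of it from z=0 to z≈29.2. Closing with flat bottom and top caps and triangulating gives 12 facets — a rectangular box, roughly 7.83 × 11.8 mm footprint and 29.2 mm tall.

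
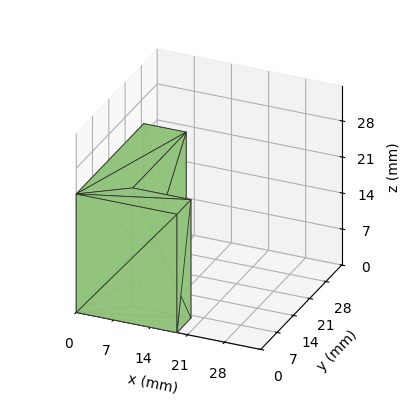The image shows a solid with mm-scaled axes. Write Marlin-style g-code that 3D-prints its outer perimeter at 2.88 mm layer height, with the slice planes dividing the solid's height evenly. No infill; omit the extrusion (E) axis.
Reading the render: the shape is an L-shaped prism: outer 19 × 29 mm, arm thicknesses ≈ 6 mm (horizontal) and 8 mm (vertical), extruded 23 mm in z (dimensions read to the nearest mm from the axis ticks). For the g-code, the solid's height is divided into equal slices at the stated Δz and each level perimeter traced with G1 moves after a G0 lift.

; perimeter-only toolpath
G21 ; units = mm
G90 ; absolute positioning
G28 ; home
; layer 1
G0 Z2.88
G0 X0.00 Y0.00
G1 X19.00 Y0.00
G1 X19.00 Y6.00
G1 X8.00 Y6.00
G1 X8.00 Y29.00
G1 X0.00 Y29.00
G1 X0.00 Y0.00
; layer 2
G0 Z5.75
G0 X0.00 Y0.00
G1 X19.00 Y0.00
G1 X19.00 Y6.00
G1 X8.00 Y6.00
G1 X8.00 Y29.00
G1 X0.00 Y29.00
G1 X0.00 Y0.00
; layer 3
G0 Z8.62
G0 X0.00 Y0.00
G1 X19.00 Y0.00
G1 X19.00 Y6.00
G1 X8.00 Y6.00
G1 X8.00 Y29.00
G1 X0.00 Y29.00
G1 X0.00 Y0.00
; layer 4
G0 Z11.50
G0 X0.00 Y0.00
G1 X19.00 Y0.00
G1 X19.00 Y6.00
G1 X8.00 Y6.00
G1 X8.00 Y29.00
G1 X0.00 Y29.00
G1 X0.00 Y0.00
; layer 5
G0 Z14.38
G0 X0.00 Y0.00
G1 X19.00 Y0.00
G1 X19.00 Y6.00
G1 X8.00 Y6.00
G1 X8.00 Y29.00
G1 X0.00 Y29.00
G1 X0.00 Y0.00
; layer 6
G0 Z17.25
G0 X0.00 Y0.00
G1 X19.00 Y0.00
G1 X19.00 Y6.00
G1 X8.00 Y6.00
G1 X8.00 Y29.00
G1 X0.00 Y29.00
G1 X0.00 Y0.00
; layer 7
G0 Z20.12
G0 X0.00 Y0.00
G1 X19.00 Y0.00
G1 X19.00 Y6.00
G1 X8.00 Y6.00
G1 X8.00 Y29.00
G1 X0.00 Y29.00
G1 X0.00 Y0.00
; layer 8
G0 Z23.00
G0 X0.00 Y0.00
G1 X19.00 Y0.00
G1 X19.00 Y6.00
G1 X8.00 Y6.00
G1 X8.00 Y29.00
G1 X0.00 Y29.00
G1 X0.00 Y0.00
M2 ; end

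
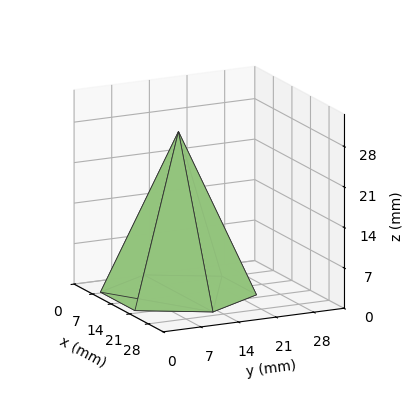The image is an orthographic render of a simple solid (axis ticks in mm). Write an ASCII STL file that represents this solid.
Reading the render: the shape is a regular 6-sided pyramid, base circumscribed radius ≈ 13 mm, apex at z ≈ 28 mm (dimensions read to the nearest mm from the axis ticks). For the STL, each face is triangulated and given an outward normal.

solid part
  facet normal 0.0000 0.0000 -1.0000
    outer loop
      vertex 6.5 24.3 0.0
      vertex 19.5 24.3 0.0
      vertex 26.0 13.0 0.0
    endloop
  endfacet
  facet normal 0.0000 0.0000 -1.0000
    outer loop
      vertex 0.0 13.0 0.0
      vertex 6.5 24.3 0.0
      vertex 26.0 13.0 0.0
    endloop
  endfacet
  facet normal 0.0000 0.0000 -1.0000
    outer loop
      vertex 6.5 1.7 0.0
      vertex 0.0 13.0 0.0
      vertex 26.0 13.0 0.0
    endloop
  endfacet
  facet normal 0.0000 0.0000 -1.0000
    outer loop
      vertex 19.5 1.7 0.0
      vertex 6.5 1.7 0.0
      vertex 26.0 13.0 0.0
    endloop
  endfacet
  facet normal 0.8041 0.4626 0.3734
    outer loop
      vertex 26.0 13.0 0.0
      vertex 19.5 24.3 0.0
      vertex 13.0 13.0 28.0
    endloop
  endfacet
  facet normal 0.0000 0.9273 0.3742
    outer loop
      vertex 19.5 24.3 0.0
      vertex 6.5 24.3 0.0
      vertex 13.0 13.0 28.0
    endloop
  endfacet
  facet normal -0.8041 0.4626 0.3734
    outer loop
      vertex 6.5 24.3 0.0
      vertex 0.0 13.0 0.0
      vertex 13.0 13.0 28.0
    endloop
  endfacet
  facet normal -0.8041 -0.4626 0.3734
    outer loop
      vertex 0.0 13.0 0.0
      vertex 6.5 1.7 0.0
      vertex 13.0 13.0 28.0
    endloop
  endfacet
  facet normal 0.0000 -0.9273 0.3742
    outer loop
      vertex 6.5 1.7 0.0
      vertex 19.5 1.7 0.0
      vertex 13.0 13.0 28.0
    endloop
  endfacet
  facet normal 0.8041 -0.4626 0.3734
    outer loop
      vertex 19.5 1.7 0.0
      vertex 26.0 13.0 0.0
      vertex 13.0 13.0 28.0
    endloop
  endfacet
endsolid part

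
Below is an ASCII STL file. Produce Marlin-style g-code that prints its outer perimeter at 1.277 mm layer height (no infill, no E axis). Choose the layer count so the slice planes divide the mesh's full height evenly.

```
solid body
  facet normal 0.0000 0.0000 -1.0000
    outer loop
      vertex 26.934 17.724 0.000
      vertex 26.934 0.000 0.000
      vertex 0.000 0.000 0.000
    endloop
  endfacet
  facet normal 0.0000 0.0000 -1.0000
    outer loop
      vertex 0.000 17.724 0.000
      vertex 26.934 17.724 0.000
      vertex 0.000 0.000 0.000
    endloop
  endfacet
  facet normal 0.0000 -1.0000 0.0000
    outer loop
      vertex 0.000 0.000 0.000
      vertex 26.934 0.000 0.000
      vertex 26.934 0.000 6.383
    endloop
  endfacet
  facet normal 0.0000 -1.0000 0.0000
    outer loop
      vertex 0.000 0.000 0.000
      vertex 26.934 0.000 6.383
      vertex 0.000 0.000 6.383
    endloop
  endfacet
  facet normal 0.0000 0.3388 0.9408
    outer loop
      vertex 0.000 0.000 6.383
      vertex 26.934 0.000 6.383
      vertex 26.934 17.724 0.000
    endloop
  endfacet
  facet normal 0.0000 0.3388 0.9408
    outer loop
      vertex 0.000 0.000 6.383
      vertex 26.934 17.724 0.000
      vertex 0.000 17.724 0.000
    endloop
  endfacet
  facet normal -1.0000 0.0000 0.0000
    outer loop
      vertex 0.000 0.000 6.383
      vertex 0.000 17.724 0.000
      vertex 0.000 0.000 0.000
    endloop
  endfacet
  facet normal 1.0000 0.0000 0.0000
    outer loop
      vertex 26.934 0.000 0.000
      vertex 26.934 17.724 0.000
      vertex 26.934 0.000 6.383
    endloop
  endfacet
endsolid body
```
; perimeter-only toolpath
G21 ; units = mm
G90 ; absolute positioning
G28 ; home
; layer 1
G0 Z1.277
G0 X0.000 Y0.000
G1 X26.934 Y0.000
G1 X26.934 Y14.179
G1 X0.000 Y14.179
G1 X0.000 Y0.000
; layer 2
G0 Z2.553
G0 X0.000 Y0.000
G1 X26.934 Y0.000
G1 X26.934 Y10.634
G1 X0.000 Y10.634
G1 X0.000 Y0.000
; layer 3
G0 Z3.830
G0 X0.000 Y0.000
G1 X26.934 Y0.000
G1 X26.934 Y7.090
G1 X0.000 Y7.090
G1 X0.000 Y0.000
; layer 4
G0 Z5.106
G0 X0.000 Y0.000
G1 X26.934 Y0.000
G1 X26.934 Y3.545
G1 X0.000 Y3.545
G1 X0.000 Y0.000
M2 ; end

The solid is a wedge (ramp): 26.9 × 17.7 mm base, rising to 6.38 mm along the y=0 edge and sloping linearly to z=0 at y=17.7. Slicing at Δz = 1.277 mm — 5 equal slices spanning the solid's height, so layer i sits at z = i·h/5 — gives 4 non-empty perimeters. Each is a 4-segment closed polygon; G0 lifts to the layer z and rapids to the start vertex, then G1 traces the edges. The cross-section shrinks linearly with z (the slice at the apex is degenerate and omitted).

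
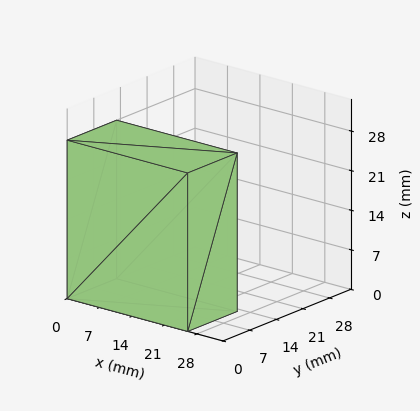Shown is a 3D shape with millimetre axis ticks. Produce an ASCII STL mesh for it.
Reading the render: the shape is a rectangular box, roughly 26 × 13 mm footprint and 28 mm tall (dimensions read to the nearest mm from the axis ticks). For the STL, each face is triangulated and given an outward normal.

solid part
  facet normal 0.0000 0.0000 -1.0000
    outer loop
      vertex 26.0 13.0 0.0
      vertex 26.0 0.0 0.0
      vertex 0.0 0.0 0.0
    endloop
  endfacet
  facet normal 0.0000 0.0000 -1.0000
    outer loop
      vertex 0.0 13.0 0.0
      vertex 26.0 13.0 0.0
      vertex 0.0 0.0 0.0
    endloop
  endfacet
  facet normal 0.0000 0.0000 1.0000
    outer loop
      vertex 0.0 0.0 28.0
      vertex 26.0 0.0 28.0
      vertex 26.0 13.0 28.0
    endloop
  endfacet
  facet normal 0.0000 0.0000 1.0000
    outer loop
      vertex 0.0 0.0 28.0
      vertex 26.0 13.0 28.0
      vertex 0.0 13.0 28.0
    endloop
  endfacet
  facet normal 0.0000 -1.0000 0.0000
    outer loop
      vertex 0.0 0.0 0.0
      vertex 26.0 0.0 0.0
      vertex 26.0 0.0 28.0
    endloop
  endfacet
  facet normal 0.0000 -1.0000 0.0000
    outer loop
      vertex 0.0 0.0 0.0
      vertex 26.0 0.0 28.0
      vertex 0.0 0.0 28.0
    endloop
  endfacet
  facet normal 0.0000 1.0000 0.0000
    outer loop
      vertex 26.0 13.0 28.0
      vertex 26.0 13.0 0.0
      vertex 0.0 13.0 0.0
    endloop
  endfacet
  facet normal 0.0000 1.0000 0.0000
    outer loop
      vertex 0.0 13.0 28.0
      vertex 26.0 13.0 28.0
      vertex 0.0 13.0 0.0
    endloop
  endfacet
  facet normal -1.0000 0.0000 0.0000
    outer loop
      vertex 0.0 13.0 28.0
      vertex 0.0 13.0 0.0
      vertex 0.0 0.0 0.0
    endloop
  endfacet
  facet normal -1.0000 0.0000 0.0000
    outer loop
      vertex 0.0 0.0 28.0
      vertex 0.0 13.0 28.0
      vertex 0.0 0.0 0.0
    endloop
  endfacet
  facet normal 1.0000 0.0000 0.0000
    outer loop
      vertex 26.0 0.0 0.0
      vertex 26.0 13.0 0.0
      vertex 26.0 13.0 28.0
    endloop
  endfacet
  facet normal 1.0000 0.0000 0.0000
    outer loop
      vertex 26.0 0.0 0.0
      vertex 26.0 13.0 28.0
      vertex 26.0 0.0 28.0
    endloop
  endfacet
endsolid part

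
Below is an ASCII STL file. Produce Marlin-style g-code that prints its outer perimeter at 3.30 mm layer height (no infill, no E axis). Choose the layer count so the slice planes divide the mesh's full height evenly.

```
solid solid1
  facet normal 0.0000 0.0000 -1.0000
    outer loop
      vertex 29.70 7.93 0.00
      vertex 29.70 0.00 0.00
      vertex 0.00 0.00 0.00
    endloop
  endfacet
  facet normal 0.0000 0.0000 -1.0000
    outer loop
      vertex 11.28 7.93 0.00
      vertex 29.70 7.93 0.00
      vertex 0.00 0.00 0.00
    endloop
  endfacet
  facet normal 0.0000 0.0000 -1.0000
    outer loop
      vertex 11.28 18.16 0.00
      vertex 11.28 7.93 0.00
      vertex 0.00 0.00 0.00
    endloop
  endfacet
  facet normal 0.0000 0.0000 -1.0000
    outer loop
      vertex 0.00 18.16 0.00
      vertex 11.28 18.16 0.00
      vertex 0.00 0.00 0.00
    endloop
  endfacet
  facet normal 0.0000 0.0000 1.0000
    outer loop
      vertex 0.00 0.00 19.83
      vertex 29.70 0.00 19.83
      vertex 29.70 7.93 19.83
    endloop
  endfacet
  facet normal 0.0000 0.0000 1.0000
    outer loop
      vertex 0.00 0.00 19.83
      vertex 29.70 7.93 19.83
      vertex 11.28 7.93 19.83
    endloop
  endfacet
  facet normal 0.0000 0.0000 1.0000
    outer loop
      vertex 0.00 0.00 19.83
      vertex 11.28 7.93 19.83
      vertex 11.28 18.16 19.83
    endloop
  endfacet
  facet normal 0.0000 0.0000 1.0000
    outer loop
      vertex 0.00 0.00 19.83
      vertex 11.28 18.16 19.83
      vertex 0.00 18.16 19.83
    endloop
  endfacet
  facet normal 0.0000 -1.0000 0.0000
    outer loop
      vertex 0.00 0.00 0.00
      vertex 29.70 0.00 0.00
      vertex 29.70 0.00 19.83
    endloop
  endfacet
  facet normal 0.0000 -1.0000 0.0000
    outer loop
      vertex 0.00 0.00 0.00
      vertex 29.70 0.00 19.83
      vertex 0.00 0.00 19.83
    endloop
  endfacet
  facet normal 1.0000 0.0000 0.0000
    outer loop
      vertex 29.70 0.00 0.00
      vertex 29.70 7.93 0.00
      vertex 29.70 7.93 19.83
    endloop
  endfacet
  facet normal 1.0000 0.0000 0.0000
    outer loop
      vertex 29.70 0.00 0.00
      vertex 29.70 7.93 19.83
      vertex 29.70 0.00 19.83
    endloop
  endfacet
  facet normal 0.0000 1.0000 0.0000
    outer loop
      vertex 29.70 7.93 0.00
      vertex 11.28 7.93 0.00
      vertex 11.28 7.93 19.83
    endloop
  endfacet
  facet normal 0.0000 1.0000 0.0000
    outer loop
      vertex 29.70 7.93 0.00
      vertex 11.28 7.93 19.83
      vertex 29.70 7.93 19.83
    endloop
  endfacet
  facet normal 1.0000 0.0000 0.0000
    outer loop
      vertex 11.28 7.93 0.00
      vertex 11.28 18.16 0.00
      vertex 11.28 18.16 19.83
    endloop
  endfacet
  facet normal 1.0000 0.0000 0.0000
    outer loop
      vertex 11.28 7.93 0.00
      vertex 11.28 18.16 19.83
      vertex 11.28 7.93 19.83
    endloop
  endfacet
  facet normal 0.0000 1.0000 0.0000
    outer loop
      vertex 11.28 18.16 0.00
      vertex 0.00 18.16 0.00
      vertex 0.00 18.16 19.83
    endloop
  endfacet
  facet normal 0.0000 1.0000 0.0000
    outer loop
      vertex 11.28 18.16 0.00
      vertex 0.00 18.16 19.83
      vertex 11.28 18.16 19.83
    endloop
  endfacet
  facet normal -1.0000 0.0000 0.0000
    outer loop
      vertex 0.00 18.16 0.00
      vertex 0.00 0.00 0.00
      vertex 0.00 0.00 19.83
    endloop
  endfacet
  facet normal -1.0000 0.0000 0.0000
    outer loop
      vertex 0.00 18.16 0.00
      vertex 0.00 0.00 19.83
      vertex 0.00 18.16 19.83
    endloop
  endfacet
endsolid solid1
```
; perimeter-only toolpath
G21 ; units = mm
G90 ; absolute positioning
G28 ; home
; layer 1
G0 Z3.30
G0 X0.00 Y0.00
G1 X29.70 Y0.00
G1 X29.70 Y7.93
G1 X11.28 Y7.93
G1 X11.28 Y18.16
G1 X0.00 Y18.16
G1 X0.00 Y0.00
; layer 2
G0 Z6.61
G0 X0.00 Y0.00
G1 X29.70 Y0.00
G1 X29.70 Y7.93
G1 X11.28 Y7.93
G1 X11.28 Y18.16
G1 X0.00 Y18.16
G1 X0.00 Y0.00
; layer 3
G0 Z9.91
G0 X0.00 Y0.00
G1 X29.70 Y0.00
G1 X29.70 Y7.93
G1 X11.28 Y7.93
G1 X11.28 Y18.16
G1 X0.00 Y18.16
G1 X0.00 Y0.00
; layer 4
G0 Z13.22
G0 X0.00 Y0.00
G1 X29.70 Y0.00
G1 X29.70 Y7.93
G1 X11.28 Y7.93
G1 X11.28 Y18.16
G1 X0.00 Y18.16
G1 X0.00 Y0.00
; layer 5
G0 Z16.52
G0 X0.00 Y0.00
G1 X29.70 Y0.00
G1 X29.70 Y7.93
G1 X11.28 Y7.93
G1 X11.28 Y18.16
G1 X0.00 Y18.16
G1 X0.00 Y0.00
; layer 6
G0 Z19.83
G0 X0.00 Y0.00
G1 X29.70 Y0.00
G1 X29.70 Y7.93
G1 X11.28 Y7.93
G1 X11.28 Y18.16
G1 X0.00 Y18.16
G1 X0.00 Y0.00
M2 ; end

The solid is an L-shaped prism: outer 29.7 × 18.2 mm, arm thicknesses ≈ 7.93 mm (horizontal) and 11.3 mm (vertical), extruded 19.8 mm in z. Slicing at Δz = 3.30 mm — 6 equal slices spanning the solid's height, so layer i sits at z = i·h/6 — gives 6 non-empty perimeters. Each is a 6-segment closed polygon; G0 lifts to the layer z and rapids to the start vertex, then G1 traces the edges.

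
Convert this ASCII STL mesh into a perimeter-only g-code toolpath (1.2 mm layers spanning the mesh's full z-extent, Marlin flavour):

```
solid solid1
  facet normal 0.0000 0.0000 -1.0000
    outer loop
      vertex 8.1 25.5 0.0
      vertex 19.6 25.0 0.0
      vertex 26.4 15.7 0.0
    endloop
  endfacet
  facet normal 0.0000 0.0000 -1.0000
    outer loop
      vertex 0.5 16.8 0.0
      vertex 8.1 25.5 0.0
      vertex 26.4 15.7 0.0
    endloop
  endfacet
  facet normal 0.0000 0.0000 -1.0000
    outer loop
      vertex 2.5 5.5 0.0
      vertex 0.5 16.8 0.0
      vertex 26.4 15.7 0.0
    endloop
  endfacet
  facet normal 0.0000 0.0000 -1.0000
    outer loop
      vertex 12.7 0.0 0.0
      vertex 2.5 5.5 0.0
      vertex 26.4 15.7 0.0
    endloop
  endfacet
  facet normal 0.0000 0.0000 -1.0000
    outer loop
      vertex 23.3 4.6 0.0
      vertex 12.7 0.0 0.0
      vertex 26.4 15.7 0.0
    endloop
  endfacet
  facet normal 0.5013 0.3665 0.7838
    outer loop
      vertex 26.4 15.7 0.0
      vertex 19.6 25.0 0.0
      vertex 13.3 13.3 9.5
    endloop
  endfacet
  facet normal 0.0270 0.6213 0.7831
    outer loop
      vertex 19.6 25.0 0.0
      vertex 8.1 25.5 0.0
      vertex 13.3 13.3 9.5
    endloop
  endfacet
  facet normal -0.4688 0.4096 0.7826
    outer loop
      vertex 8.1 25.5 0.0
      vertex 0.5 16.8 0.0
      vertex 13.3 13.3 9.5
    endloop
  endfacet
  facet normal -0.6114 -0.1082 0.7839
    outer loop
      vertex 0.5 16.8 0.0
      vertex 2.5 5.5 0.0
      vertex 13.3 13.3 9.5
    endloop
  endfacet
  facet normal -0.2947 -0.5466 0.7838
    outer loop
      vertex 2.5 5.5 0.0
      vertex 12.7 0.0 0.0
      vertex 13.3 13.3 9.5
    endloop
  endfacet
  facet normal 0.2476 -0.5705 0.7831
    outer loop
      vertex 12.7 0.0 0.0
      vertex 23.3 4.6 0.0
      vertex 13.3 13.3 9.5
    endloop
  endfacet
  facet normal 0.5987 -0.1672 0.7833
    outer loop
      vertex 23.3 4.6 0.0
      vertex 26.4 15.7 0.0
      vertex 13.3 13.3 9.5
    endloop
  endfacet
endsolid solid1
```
; perimeter-only toolpath
G21 ; units = mm
G90 ; absolute positioning
G28 ; home
; layer 1
G0 Z1.2
G0 X24.8 Y15.4
G1 X18.8 Y23.5
G1 X8.8 Y24.0
G1 X2.1 Y16.4
G1 X3.9 Y6.5
G1 X12.8 Y1.7
G1 X22.1 Y5.7
G1 X24.8 Y15.4
; layer 2
G0 Z2.4
G0 X23.1 Y15.1
G1 X18.0 Y22.1
G1 X9.4 Y22.4
G1 X3.7 Y15.9
G1 X5.2 Y7.5
G1 X12.8 Y3.3
G1 X20.8 Y6.8
G1 X23.1 Y15.1
; layer 3
G0 Z3.6
G0 X21.5 Y14.8
G1 X17.2 Y20.6
G1 X10.1 Y20.9
G1 X5.3 Y15.5
G1 X6.6 Y8.4
G1 X12.9 Y5.0
G1 X19.6 Y7.9
G1 X21.5 Y14.8
; layer 4
G0 Z4.8
G0 X19.9 Y14.5
G1 X16.5 Y19.1
G1 X10.7 Y19.4
G1 X6.9 Y15.1
G1 X7.9 Y9.4
G1 X13.0 Y6.7
G1 X18.3 Y8.9
G1 X19.9 Y14.5
; layer 5
G0 Z5.9
G0 X18.2 Y14.2
G1 X15.7 Y17.7
G1 X11.3 Y17.9
G1 X8.5 Y14.6
G1 X9.2 Y10.4
G1 X13.1 Y8.3
G1 X17.1 Y10.0
G1 X18.2 Y14.2
; layer 6
G0 Z7.1
G0 X16.6 Y13.9
G1 X14.9 Y16.2
G1 X12.0 Y16.4
G1 X10.1 Y14.2
G1 X10.6 Y11.4
G1 X13.2 Y10.0
G1 X15.8 Y11.1
G1 X16.6 Y13.9
; layer 7
G0 Z8.3
G0 X14.9 Y13.6
G1 X14.1 Y14.8
G1 X12.7 Y14.8
G1 X11.7 Y13.7
G1 X12.0 Y12.3
G1 X13.2 Y11.6
G1 X14.6 Y12.2
G1 X14.9 Y13.6
M2 ; end

The solid is a regular 7-sided pyramid, base circumscribed radius ≈ 13.3 mm, apex at z ≈ 9.5 mm. Slicing at Δz = 1.2 mm — 8 equal slices spanning the solid's height, so layer i sits at z = i·h/8 — gives 7 non-empty perimeters. Each is a 7-segment closed polygon; G0 lifts to the layer z and rapids to the start vertex, then G1 traces the edges. The cross-section shrinks linearly with z (the slice at the apex is degenerate and omitted).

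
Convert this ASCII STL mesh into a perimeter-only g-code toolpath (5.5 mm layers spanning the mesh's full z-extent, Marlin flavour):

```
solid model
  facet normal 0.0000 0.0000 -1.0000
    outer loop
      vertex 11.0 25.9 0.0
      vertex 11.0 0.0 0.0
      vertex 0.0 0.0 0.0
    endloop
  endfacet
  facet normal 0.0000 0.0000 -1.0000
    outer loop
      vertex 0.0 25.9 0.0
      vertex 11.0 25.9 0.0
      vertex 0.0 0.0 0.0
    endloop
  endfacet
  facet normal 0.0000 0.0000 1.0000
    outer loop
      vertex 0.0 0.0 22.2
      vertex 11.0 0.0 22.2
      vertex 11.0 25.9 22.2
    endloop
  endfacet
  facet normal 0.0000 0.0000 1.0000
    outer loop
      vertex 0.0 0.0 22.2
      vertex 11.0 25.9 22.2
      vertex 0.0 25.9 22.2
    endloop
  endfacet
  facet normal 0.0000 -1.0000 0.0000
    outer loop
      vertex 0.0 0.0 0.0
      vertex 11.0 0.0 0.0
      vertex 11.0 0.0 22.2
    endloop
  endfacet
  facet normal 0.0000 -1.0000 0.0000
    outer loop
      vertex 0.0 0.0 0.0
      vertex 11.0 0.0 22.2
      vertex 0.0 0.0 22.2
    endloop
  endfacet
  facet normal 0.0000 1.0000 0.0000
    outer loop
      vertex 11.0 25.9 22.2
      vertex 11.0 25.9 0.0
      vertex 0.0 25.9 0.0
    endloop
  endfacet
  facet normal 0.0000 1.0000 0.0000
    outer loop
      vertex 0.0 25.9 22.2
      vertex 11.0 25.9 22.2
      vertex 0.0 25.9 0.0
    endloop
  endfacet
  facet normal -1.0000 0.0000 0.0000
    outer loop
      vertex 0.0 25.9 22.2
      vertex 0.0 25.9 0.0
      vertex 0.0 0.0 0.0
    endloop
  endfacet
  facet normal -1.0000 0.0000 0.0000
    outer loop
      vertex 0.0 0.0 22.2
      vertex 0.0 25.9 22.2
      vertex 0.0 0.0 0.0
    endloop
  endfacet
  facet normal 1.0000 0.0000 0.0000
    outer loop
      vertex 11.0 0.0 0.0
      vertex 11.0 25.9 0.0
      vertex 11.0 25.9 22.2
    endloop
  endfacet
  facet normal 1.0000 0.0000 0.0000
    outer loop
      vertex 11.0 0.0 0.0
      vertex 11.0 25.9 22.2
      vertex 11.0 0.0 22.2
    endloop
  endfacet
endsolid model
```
; perimeter-only toolpath
G21 ; units = mm
G90 ; absolute positioning
G28 ; home
; layer 1
G0 Z5.5
G0 X0.0 Y0.0
G1 X11.0 Y0.0
G1 X11.0 Y25.9
G1 X0.0 Y25.9
G1 X0.0 Y0.0
; layer 2
G0 Z11.1
G0 X0.0 Y0.0
G1 X11.0 Y0.0
G1 X11.0 Y25.9
G1 X0.0 Y25.9
G1 X0.0 Y0.0
; layer 3
G0 Z16.6
G0 X0.0 Y0.0
G1 X11.0 Y0.0
G1 X11.0 Y25.9
G1 X0.0 Y25.9
G1 X0.0 Y0.0
; layer 4
G0 Z22.2
G0 X0.0 Y0.0
G1 X11.0 Y0.0
G1 X11.0 Y25.9
G1 X0.0 Y25.9
G1 X0.0 Y0.0
M2 ; end

The solid is a rectangular box, roughly 11 × 25.9 mm footprint and 22.2 mm tall. Slicing at Δz = 5.5 mm — 4 equal slices spanning the solid's height, so layer i sits at z = i·h/4 — gives 4 non-empty perimeters. Each is a 4-segment closed polygon; G0 lifts to the layer z and rapids to the start vertex, then G1 traces the edges.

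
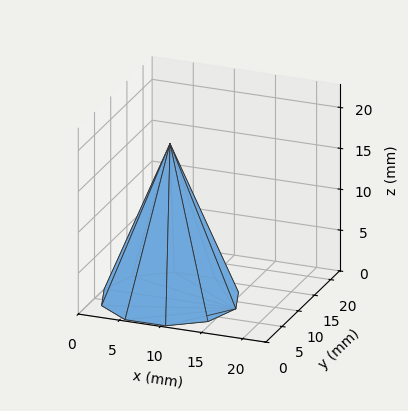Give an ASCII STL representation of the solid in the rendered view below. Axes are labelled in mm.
Reading the render: the shape is a regular 10-sided pyramid, base circumscribed radius ≈ 8 mm, apex at z ≈ 19 mm (dimensions read to the nearest mm from the axis ticks). For the STL, each face is triangulated and given an outward normal.

solid part
  facet normal 0.0000 0.0000 -1.0000
    outer loop
      vertex 10.47 15.61 0.00
      vertex 14.47 12.70 0.00
      vertex 16.00 8.00 0.00
    endloop
  endfacet
  facet normal 0.0000 0.0000 -1.0000
    outer loop
      vertex 5.53 15.61 0.00
      vertex 10.47 15.61 0.00
      vertex 16.00 8.00 0.00
    endloop
  endfacet
  facet normal 0.0000 0.0000 -1.0000
    outer loop
      vertex 1.53 12.70 0.00
      vertex 5.53 15.61 0.00
      vertex 16.00 8.00 0.00
    endloop
  endfacet
  facet normal 0.0000 0.0000 -1.0000
    outer loop
      vertex 0.00 8.00 0.00
      vertex 1.53 12.70 0.00
      vertex 16.00 8.00 0.00
    endloop
  endfacet
  facet normal 0.0000 0.0000 -1.0000
    outer loop
      vertex 1.53 3.30 0.00
      vertex 0.00 8.00 0.00
      vertex 16.00 8.00 0.00
    endloop
  endfacet
  facet normal 0.0000 0.0000 -1.0000
    outer loop
      vertex 5.53 0.39 0.00
      vertex 1.53 3.30 0.00
      vertex 16.00 8.00 0.00
    endloop
  endfacet
  facet normal 0.0000 0.0000 -1.0000
    outer loop
      vertex 10.47 0.39 0.00
      vertex 5.53 0.39 0.00
      vertex 16.00 8.00 0.00
    endloop
  endfacet
  facet normal 0.0000 0.0000 -1.0000
    outer loop
      vertex 14.47 3.30 0.00
      vertex 10.47 0.39 0.00
      vertex 16.00 8.00 0.00
    endloop
  endfacet
  facet normal 0.8828 0.2874 0.3717
    outer loop
      vertex 16.00 8.00 0.00
      vertex 14.47 12.70 0.00
      vertex 8.00 8.00 19.00
    endloop
  endfacet
  facet normal 0.5461 0.7507 0.3717
    outer loop
      vertex 14.47 12.70 0.00
      vertex 10.47 15.61 0.00
      vertex 8.00 8.00 19.00
    endloop
  endfacet
  facet normal 0.0000 0.9283 0.3718
    outer loop
      vertex 10.47 15.61 0.00
      vertex 5.53 15.61 0.00
      vertex 8.00 8.00 19.00
    endloop
  endfacet
  facet normal -0.5461 0.7507 0.3717
    outer loop
      vertex 5.53 15.61 0.00
      vertex 1.53 12.70 0.00
      vertex 8.00 8.00 19.00
    endloop
  endfacet
  facet normal -0.8828 0.2874 0.3717
    outer loop
      vertex 1.53 12.70 0.00
      vertex 0.00 8.00 0.00
      vertex 8.00 8.00 19.00
    endloop
  endfacet
  facet normal -0.8828 -0.2874 0.3717
    outer loop
      vertex 0.00 8.00 0.00
      vertex 1.53 3.30 0.00
      vertex 8.00 8.00 19.00
    endloop
  endfacet
  facet normal -0.5461 -0.7507 0.3717
    outer loop
      vertex 1.53 3.30 0.00
      vertex 5.53 0.39 0.00
      vertex 8.00 8.00 19.00
    endloop
  endfacet
  facet normal 0.0000 -0.9283 0.3718
    outer loop
      vertex 5.53 0.39 0.00
      vertex 10.47 0.39 0.00
      vertex 8.00 8.00 19.00
    endloop
  endfacet
  facet normal 0.5461 -0.7507 0.3717
    outer loop
      vertex 10.47 0.39 0.00
      vertex 14.47 3.30 0.00
      vertex 8.00 8.00 19.00
    endloop
  endfacet
  facet normal 0.8828 -0.2874 0.3717
    outer loop
      vertex 14.47 3.30 0.00
      vertex 16.00 8.00 0.00
      vertex 8.00 8.00 19.00
    endloop
  endfacet
endsolid part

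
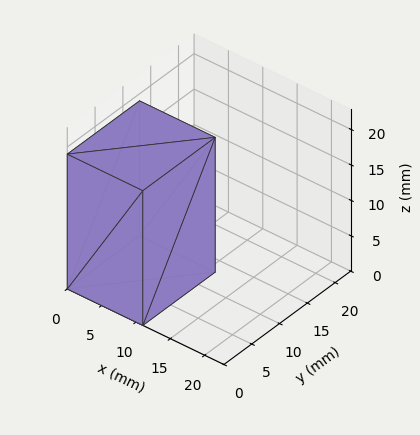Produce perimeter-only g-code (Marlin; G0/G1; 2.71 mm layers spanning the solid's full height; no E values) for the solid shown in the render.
Reading the render: the shape is a rectangular box, roughly 11 × 13 mm footprint and 19 mm tall (dimensions read to the nearest mm from the axis ticks). For the g-code, the solid's height is divided into equal slices at the stated Δz and each level perimeter traced with G1 moves after a G0 lift.

; perimeter-only toolpath
G21 ; units = mm
G90 ; absolute positioning
G28 ; home
; layer 1
G0 Z2.71
G0 X0.00 Y0.00
G1 X11.00 Y0.00
G1 X11.00 Y13.00
G1 X0.00 Y13.00
G1 X0.00 Y0.00
; layer 2
G0 Z5.43
G0 X0.00 Y0.00
G1 X11.00 Y0.00
G1 X11.00 Y13.00
G1 X0.00 Y13.00
G1 X0.00 Y0.00
; layer 3
G0 Z8.14
G0 X0.00 Y0.00
G1 X11.00 Y0.00
G1 X11.00 Y13.00
G1 X0.00 Y13.00
G1 X0.00 Y0.00
; layer 4
G0 Z10.86
G0 X0.00 Y0.00
G1 X11.00 Y0.00
G1 X11.00 Y13.00
G1 X0.00 Y13.00
G1 X0.00 Y0.00
; layer 5
G0 Z13.57
G0 X0.00 Y0.00
G1 X11.00 Y0.00
G1 X11.00 Y13.00
G1 X0.00 Y13.00
G1 X0.00 Y0.00
; layer 6
G0 Z16.29
G0 X0.00 Y0.00
G1 X11.00 Y0.00
G1 X11.00 Y13.00
G1 X0.00 Y13.00
G1 X0.00 Y0.00
; layer 7
G0 Z19.00
G0 X0.00 Y0.00
G1 X11.00 Y0.00
G1 X11.00 Y13.00
G1 X0.00 Y13.00
G1 X0.00 Y0.00
M2 ; end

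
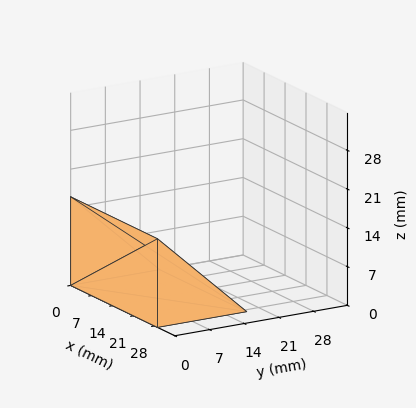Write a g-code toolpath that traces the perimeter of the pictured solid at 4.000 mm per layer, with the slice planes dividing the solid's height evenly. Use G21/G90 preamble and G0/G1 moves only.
Reading the render: the shape is a wedge (ramp): 29 × 18 mm base, rising to 16 mm along the y=0 edge and sloping linearly to z=0 at y=18 (dimensions read to the nearest mm from the axis ticks). For the g-code, the solid's height is divided into equal slices at the stated Δz and each level perimeter traced with G1 moves after a G0 lift.

; perimeter-only toolpath
G21 ; units = mm
G90 ; absolute positioning
G28 ; home
; layer 1
G0 Z4.000
G0 X0.000 Y0.000
G1 X29.000 Y0.000
G1 X29.000 Y13.500
G1 X0.000 Y13.500
G1 X0.000 Y0.000
; layer 2
G0 Z8.000
G0 X0.000 Y0.000
G1 X29.000 Y0.000
G1 X29.000 Y9.000
G1 X0.000 Y9.000
G1 X0.000 Y0.000
; layer 3
G0 Z12.000
G0 X0.000 Y0.000
G1 X29.000 Y0.000
G1 X29.000 Y4.500
G1 X0.000 Y4.500
G1 X0.000 Y0.000
M2 ; end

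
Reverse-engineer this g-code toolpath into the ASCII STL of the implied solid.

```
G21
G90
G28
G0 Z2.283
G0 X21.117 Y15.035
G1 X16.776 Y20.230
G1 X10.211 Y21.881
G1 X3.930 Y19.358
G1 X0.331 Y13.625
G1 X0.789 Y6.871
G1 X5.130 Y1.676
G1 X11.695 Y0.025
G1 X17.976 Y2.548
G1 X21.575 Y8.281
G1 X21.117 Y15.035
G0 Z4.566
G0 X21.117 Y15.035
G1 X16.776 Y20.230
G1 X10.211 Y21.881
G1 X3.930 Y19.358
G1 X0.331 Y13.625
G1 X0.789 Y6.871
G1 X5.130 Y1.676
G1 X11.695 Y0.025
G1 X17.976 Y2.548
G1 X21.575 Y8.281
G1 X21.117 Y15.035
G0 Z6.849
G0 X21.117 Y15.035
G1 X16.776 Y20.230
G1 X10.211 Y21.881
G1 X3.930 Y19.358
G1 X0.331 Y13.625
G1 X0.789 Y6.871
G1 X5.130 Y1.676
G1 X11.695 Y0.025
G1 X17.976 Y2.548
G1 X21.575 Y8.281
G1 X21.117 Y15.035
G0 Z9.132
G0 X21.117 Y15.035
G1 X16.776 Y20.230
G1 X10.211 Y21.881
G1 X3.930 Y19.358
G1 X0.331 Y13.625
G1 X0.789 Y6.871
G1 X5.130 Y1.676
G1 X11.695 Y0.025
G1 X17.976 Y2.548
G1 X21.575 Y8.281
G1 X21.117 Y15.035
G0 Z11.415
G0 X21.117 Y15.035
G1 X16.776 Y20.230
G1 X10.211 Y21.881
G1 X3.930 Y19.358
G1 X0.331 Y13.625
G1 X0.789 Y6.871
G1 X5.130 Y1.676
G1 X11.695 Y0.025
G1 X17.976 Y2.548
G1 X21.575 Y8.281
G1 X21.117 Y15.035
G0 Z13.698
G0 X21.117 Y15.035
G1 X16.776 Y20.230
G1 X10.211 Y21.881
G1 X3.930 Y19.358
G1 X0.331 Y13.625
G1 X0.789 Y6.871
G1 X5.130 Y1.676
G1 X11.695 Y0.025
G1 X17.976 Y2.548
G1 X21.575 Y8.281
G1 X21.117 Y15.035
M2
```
solid part
  facet normal 0.0000 0.0000 -1.0000
    outer loop
      vertex 10.211 21.881 0.000
      vertex 16.776 20.230 0.000
      vertex 21.117 15.035 0.000
    endloop
  endfacet
  facet normal 0.0000 0.0000 -1.0000
    outer loop
      vertex 3.930 19.358 0.000
      vertex 10.211 21.881 0.000
      vertex 21.117 15.035 0.000
    endloop
  endfacet
  facet normal 0.0000 0.0000 -1.0000
    outer loop
      vertex 0.331 13.625 0.000
      vertex 3.930 19.358 0.000
      vertex 21.117 15.035 0.000
    endloop
  endfacet
  facet normal 0.0000 0.0000 -1.0000
    outer loop
      vertex 0.789 6.871 0.000
      vertex 0.331 13.625 0.000
      vertex 21.117 15.035 0.000
    endloop
  endfacet
  facet normal 0.0000 0.0000 -1.0000
    outer loop
      vertex 5.130 1.676 0.000
      vertex 0.789 6.871 0.000
      vertex 21.117 15.035 0.000
    endloop
  endfacet
  facet normal 0.0000 0.0000 -1.0000
    outer loop
      vertex 11.695 0.025 0.000
      vertex 5.130 1.676 0.000
      vertex 21.117 15.035 0.000
    endloop
  endfacet
  facet normal 0.0000 0.0000 -1.0000
    outer loop
      vertex 17.976 2.548 0.000
      vertex 11.695 0.025 0.000
      vertex 21.117 15.035 0.000
    endloop
  endfacet
  facet normal 0.0000 0.0000 -1.0000
    outer loop
      vertex 21.575 8.281 0.000
      vertex 17.976 2.548 0.000
      vertex 21.117 15.035 0.000
    endloop
  endfacet
  facet normal 0.0000 0.0000 1.0000
    outer loop
      vertex 21.117 15.035 13.698
      vertex 16.776 20.230 13.698
      vertex 10.211 21.881 13.698
    endloop
  endfacet
  facet normal 0.0000 0.0000 1.0000
    outer loop
      vertex 21.117 15.035 13.698
      vertex 10.211 21.881 13.698
      vertex 3.930 19.358 13.698
    endloop
  endfacet
  facet normal 0.0000 0.0000 1.0000
    outer loop
      vertex 21.117 15.035 13.698
      vertex 3.930 19.358 13.698
      vertex 0.331 13.625 13.698
    endloop
  endfacet
  facet normal 0.0000 0.0000 1.0000
    outer loop
      vertex 21.117 15.035 13.698
      vertex 0.331 13.625 13.698
      vertex 0.789 6.871 13.698
    endloop
  endfacet
  facet normal 0.0000 0.0000 1.0000
    outer loop
      vertex 21.117 15.035 13.698
      vertex 0.789 6.871 13.698
      vertex 5.130 1.676 13.698
    endloop
  endfacet
  facet normal 0.0000 0.0000 1.0000
    outer loop
      vertex 21.117 15.035 13.698
      vertex 5.130 1.676 13.698
      vertex 11.695 0.025 13.698
    endloop
  endfacet
  facet normal 0.0000 0.0000 1.0000
    outer loop
      vertex 21.117 15.035 13.698
      vertex 11.695 0.025 13.698
      vertex 17.976 2.548 13.698
    endloop
  endfacet
  facet normal 0.0000 0.0000 1.0000
    outer loop
      vertex 21.117 15.035 13.698
      vertex 17.976 2.548 13.698
      vertex 21.575 8.281 13.698
    endloop
  endfacet
  facet normal 0.7674 0.6412 0.0000
    outer loop
      vertex 21.117 15.035 0.000
      vertex 16.776 20.230 0.000
      vertex 16.776 20.230 13.698
    endloop
  endfacet
  facet normal 0.7674 0.6412 0.0000
    outer loop
      vertex 21.117 15.035 0.000
      vertex 16.776 20.230 13.698
      vertex 21.117 15.035 13.698
    endloop
  endfacet
  facet normal 0.2439 0.9698 0.0000
    outer loop
      vertex 16.776 20.230 0.000
      vertex 10.211 21.881 0.000
      vertex 10.211 21.881 13.698
    endloop
  endfacet
  facet normal 0.2439 0.9698 0.0000
    outer loop
      vertex 16.776 20.230 0.000
      vertex 10.211 21.881 13.698
      vertex 16.776 20.230 13.698
    endloop
  endfacet
  facet normal -0.3727 0.9279 0.0000
    outer loop
      vertex 10.211 21.881 0.000
      vertex 3.930 19.358 0.000
      vertex 3.930 19.358 13.698
    endloop
  endfacet
  facet normal -0.3727 0.9279 0.0000
    outer loop
      vertex 10.211 21.881 0.000
      vertex 3.930 19.358 13.698
      vertex 10.211 21.881 13.698
    endloop
  endfacet
  facet normal -0.8469 0.5317 0.0000
    outer loop
      vertex 3.930 19.358 0.000
      vertex 0.331 13.625 0.000
      vertex 0.331 13.625 13.698
    endloop
  endfacet
  facet normal -0.8469 0.5317 0.0000
    outer loop
      vertex 3.930 19.358 0.000
      vertex 0.331 13.625 13.698
      vertex 3.930 19.358 13.698
    endloop
  endfacet
  facet normal -0.9977 -0.0677 0.0000
    outer loop
      vertex 0.331 13.625 0.000
      vertex 0.789 6.871 0.000
      vertex 0.789 6.871 13.698
    endloop
  endfacet
  facet normal -0.9977 -0.0677 0.0000
    outer loop
      vertex 0.331 13.625 0.000
      vertex 0.789 6.871 13.698
      vertex 0.331 13.625 13.698
    endloop
  endfacet
  facet normal -0.7674 -0.6412 0.0000
    outer loop
      vertex 0.789 6.871 0.000
      vertex 5.130 1.676 0.000
      vertex 5.130 1.676 13.698
    endloop
  endfacet
  facet normal -0.7674 -0.6412 0.0000
    outer loop
      vertex 0.789 6.871 0.000
      vertex 5.130 1.676 13.698
      vertex 0.789 6.871 13.698
    endloop
  endfacet
  facet normal -0.2439 -0.9698 0.0000
    outer loop
      vertex 5.130 1.676 0.000
      vertex 11.695 0.025 0.000
      vertex 11.695 0.025 13.698
    endloop
  endfacet
  facet normal -0.2439 -0.9698 0.0000
    outer loop
      vertex 5.130 1.676 0.000
      vertex 11.695 0.025 13.698
      vertex 5.130 1.676 13.698
    endloop
  endfacet
  facet normal 0.3727 -0.9279 0.0000
    outer loop
      vertex 11.695 0.025 0.000
      vertex 17.976 2.548 0.000
      vertex 17.976 2.548 13.698
    endloop
  endfacet
  facet normal 0.3727 -0.9279 0.0000
    outer loop
      vertex 11.695 0.025 0.000
      vertex 17.976 2.548 13.698
      vertex 11.695 0.025 13.698
    endloop
  endfacet
  facet normal 0.8469 -0.5317 0.0000
    outer loop
      vertex 17.976 2.548 0.000
      vertex 21.575 8.281 0.000
      vertex 21.575 8.281 13.698
    endloop
  endfacet
  facet normal 0.8469 -0.5317 0.0000
    outer loop
      vertex 17.976 2.548 0.000
      vertex 21.575 8.281 13.698
      vertex 17.976 2.548 13.698
    endloop
  endfacet
  facet normal 0.9977 0.0677 0.0000
    outer loop
      vertex 21.575 8.281 0.000
      vertex 21.117 15.035 0.000
      vertex 21.117 15.035 13.698
    endloop
  endfacet
  facet normal 0.9977 0.0677 0.0000
    outer loop
      vertex 21.575 8.281 0.000
      vertex 21.117 15.035 13.698
      vertex 21.575 8.281 13.698
    endloop
  endfacet
endsolid part

The G0 Z moves step by Δz≈2.283 mm. Every layer's G1 loop is the same polygon, so the solid is a straight extrusion of it from z=0 to z≈13.7. Closing with flat bottom and top caps and triangulating gives 36 facets — a regular 10-sided prism (a cylinder approximated with 10 flat sides), circumscribed radius ≈ 11 mm, height ≈ 13.7 mm.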